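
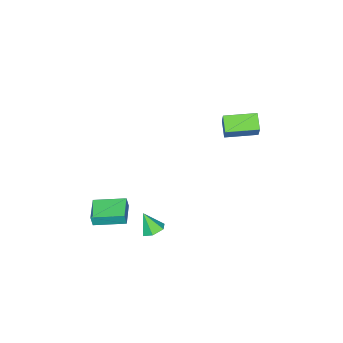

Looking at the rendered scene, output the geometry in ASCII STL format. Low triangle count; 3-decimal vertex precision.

solid 
facet normal -0.610 0.779 0.143
outer loop
vertex 2.732 -1.414 -2.117
vertex 4.046 -0.351 -2.298
vertex 2.582 -1.374 -2.973
endloop
endfacet
facet normal -0.773 -0.625 0.106
outer loop
vertex 3.894 -3.049 -3.282
vertex 2.732 -1.414 -2.117
vertex 2.582 -1.374 -2.973
endloop
endfacet
facet normal -0.611 0.779 0.144
outer loop
vertex 2.582 -1.374 -2.973
vertex 4.046 -0.351 -2.298
vertex 3.895 -0.311 -3.154
endloop
endfacet
facet normal -0.173 0.046 -0.984
outer loop
vertex 3.895 -0.311 -3.154
vertex 3.894 -3.049 -3.282
vertex 2.582 -1.374 -2.973
endloop
endfacet
facet normal 0.173 -0.046 0.984
outer loop
vertex 2.732 -1.414 -2.117
vertex 5.358 -2.026 -2.607
vertex 4.046 -0.351 -2.298
endloop
endfacet
facet normal -0.773 -0.626 0.107
outer loop
vertex 4.045 -3.089 -2.426
vertex 2.732 -1.414 -2.117
vertex 3.894 -3.049 -3.282
endloop
endfacet
facet normal 0.173 -0.046 0.984
outer loop
vertex 4.045 -3.089 -2.426
vertex 5.358 -2.026 -2.607
vertex 2.732 -1.414 -2.117
endloop
endfacet
facet normal 0.773 0.625 -0.107
outer loop
vertex 4.046 -0.351 -2.298
vertex 5.358 -2.026 -2.607
vertex 3.895 -0.311 -3.154
endloop
endfacet
facet normal -0.173 0.046 -0.984
outer loop
vertex 5.208 -1.986 -3.463
vertex 3.894 -3.049 -3.282
vertex 3.895 -0.311 -3.154
endloop
endfacet
facet normal 0.773 0.626 -0.106
outer loop
vertex 3.895 -0.311 -3.154
vertex 5.358 -2.026 -2.607
vertex 5.208 -1.986 -3.463
endloop
endfacet
facet normal 0.610 -0.779 -0.144
outer loop
vertex 5.208 -1.986 -3.463
vertex 4.045 -3.089 -2.426
vertex 3.894 -3.049 -3.282
endloop
endfacet
facet normal 0.611 -0.779 -0.143
outer loop
vertex 5.358 -2.026 -2.607
vertex 4.045 -3.089 -2.426
vertex 5.208 -1.986 -3.463
endloop
endfacet
facet normal -0.077 0.520 -0.851
outer loop
vertex 4.014 1.195 -3.342
vertex 3.252 1.393 -3.152
vertex 3.864 1.868 -2.917
endloop
endfacet
facet normal 0.921 -0.040 0.388
outer loop
vertex 4.014 1.195 -3.342
vertex 3.864 1.868 -2.917
vertex 3.368 0.607 -1.868
endloop
endfacet
facet normal -0.077 0.520 -0.851
outer loop
vertex 3.864 1.868 -2.917
vertex 3.252 1.393 -3.152
vertex 3.102 2.066 -2.727
endloop
endfacet
facet normal 0.332 0.523 0.785
outer loop
vertex 3.864 1.868 -2.917
vertex 3.102 2.066 -2.727
vertex 3.368 0.607 -1.868
endloop
endfacet
facet normal -0.078 0.520 -0.851
outer loop
vertex 3.102 2.066 -2.727
vertex 3.252 1.393 -3.152
vertex 2.49 1.59 -2.962
endloop
endfacet
facet normal -0.557 0.343 0.756
outer loop
vertex 3.102 2.066 -2.727
vertex 2.49 1.59 -2.962
vertex 3.368 0.607 -1.868
endloop
endfacet
facet normal -0.078 0.520 -0.851
outer loop
vertex 2.49 1.59 -2.962
vertex 3.252 1.393 -3.152
vertex 2.639 0.917 -3.387
endloop
endfacet
facet normal -0.856 -0.398 0.330
outer loop
vertex 2.49 1.59 -2.962
vertex 2.639 0.917 -3.387
vertex 3.368 0.607 -1.868
endloop
endfacet
facet normal -0.077 0.520 -0.851
outer loop
vertex 2.639 0.917 -3.387
vertex 3.252 1.393 -3.152
vertex 3.401 0.719 -3.577
endloop
endfacet
facet normal -0.267 -0.961 -0.068
outer loop
vertex 2.639 0.917 -3.387
vertex 3.401 0.719 -3.577
vertex 3.368 0.607 -1.868
endloop
endfacet
facet normal -0.077 0.520 -0.851
outer loop
vertex 3.401 0.719 -3.577
vertex 3.252 1.393 -3.152
vertex 4.014 1.195 -3.342
endloop
endfacet
facet normal 0.622 -0.782 -0.039
outer loop
vertex 3.401 0.719 -3.577
vertex 4.014 1.195 -3.342
vertex 3.368 0.607 -1.868
endloop
endfacet
facet normal -0.733 0.679 0.043
outer loop
vertex -4.447 3.142 4.428
vertex -3.761 3.928 3.703
vertex -5.142 2.478 3.05
endloop
endfacet
facet normal -0.540 -0.619 0.571
outer loop
vertex -3.559 1.012 2.957
vertex -4.447 3.142 4.428
vertex -5.142 2.478 3.05
endloop
endfacet
facet normal -0.733 0.679 0.043
outer loop
vertex -5.142 2.478 3.05
vertex -3.761 3.928 3.703
vertex -4.457 3.264 2.325
endloop
endfacet
facet normal -0.414 -0.395 -0.820
outer loop
vertex -4.457 3.264 2.325
vertex -3.559 1.012 2.957
vertex -5.142 2.478 3.05
endloop
endfacet
facet normal 0.414 0.395 0.820
outer loop
vertex -4.447 3.142 4.428
vertex -2.178 2.462 3.61
vertex -3.761 3.928 3.703
endloop
endfacet
facet normal -0.539 -0.619 0.571
outer loop
vertex -2.863 1.676 4.335
vertex -4.447 3.142 4.428
vertex -3.559 1.012 2.957
endloop
endfacet
facet normal 0.414 0.395 0.820
outer loop
vertex -2.863 1.676 4.335
vertex -2.178 2.462 3.61
vertex -4.447 3.142 4.428
endloop
endfacet
facet normal 0.540 0.619 -0.571
outer loop
vertex -3.761 3.928 3.703
vertex -2.178 2.462 3.61
vertex -4.457 3.264 2.325
endloop
endfacet
facet normal -0.414 -0.395 -0.820
outer loop
vertex -2.873 1.798 2.232
vertex -3.559 1.012 2.957
vertex -4.457 3.264 2.325
endloop
endfacet
facet normal 0.540 0.619 -0.570
outer loop
vertex -4.457 3.264 2.325
vertex -2.178 2.462 3.61
vertex -2.873 1.798 2.232
endloop
endfacet
facet normal 0.733 -0.679 -0.043
outer loop
vertex -2.873 1.798 2.232
vertex -2.863 1.676 4.335
vertex -3.559 1.012 2.957
endloop
endfacet
facet normal 0.733 -0.679 -0.043
outer loop
vertex -2.178 2.462 3.61
vertex -2.863 1.676 4.335
vertex -2.873 1.798 2.232
endloop
endfacet

endsolid


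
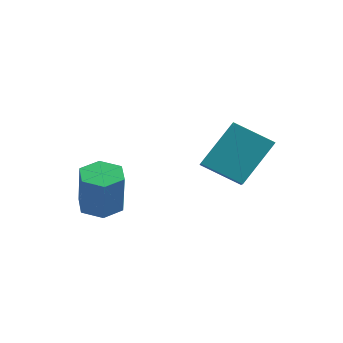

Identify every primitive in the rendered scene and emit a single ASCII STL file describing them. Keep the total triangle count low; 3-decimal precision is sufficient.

solid 
facet normal -0.232 0.200 -0.952
outer loop
vertex -3.35 -0.539 -4.772
vertex -4.126 -0.834 -4.645
vertex -3.959 -0.021 -4.515
endloop
endfacet
facet normal 0.648 0.761 0.002
outer loop
vertex -3.35 -0.539 -4.772
vertex -3.959 -0.021 -4.515
vertex -2.918 -0.911 -3.002
endloop
endfacet
facet normal 0.648 0.761 0.002
outer loop
vertex -2.918 -0.911 -3.002
vertex -3.959 -0.021 -4.515
vertex -3.527 -0.393 -2.744
endloop
endfacet
facet normal 0.232 -0.201 0.952
outer loop
vertex -2.918 -0.911 -3.002
vertex -3.527 -0.393 -2.744
vertex -3.694 -1.206 -2.875
endloop
endfacet
facet normal -0.232 0.200 -0.952
outer loop
vertex -3.959 -0.021 -4.515
vertex -4.126 -0.834 -4.645
vertex -4.735 -0.316 -4.388
endloop
endfacet
facet normal -0.304 0.915 0.266
outer loop
vertex -3.959 -0.021 -4.515
vertex -4.735 -0.316 -4.388
vertex -3.527 -0.393 -2.744
endloop
endfacet
facet normal -0.304 0.915 0.266
outer loop
vertex -3.527 -0.393 -2.744
vertex -4.735 -0.316 -4.388
vertex -4.303 -0.688 -2.617
endloop
endfacet
facet normal 0.232 -0.201 0.952
outer loop
vertex -3.527 -0.393 -2.744
vertex -4.303 -0.688 -2.617
vertex -3.694 -1.206 -2.875
endloop
endfacet
facet normal -0.232 0.200 -0.952
outer loop
vertex -4.735 -0.316 -4.388
vertex -4.126 -0.834 -4.645
vertex -4.902 -1.129 -4.518
endloop
endfacet
facet normal -0.952 0.153 0.264
outer loop
vertex -4.735 -0.316 -4.388
vertex -4.902 -1.129 -4.518
vertex -4.303 -0.688 -2.617
endloop
endfacet
facet normal -0.952 0.153 0.265
outer loop
vertex -4.303 -0.688 -2.617
vertex -4.902 -1.129 -4.518
vertex -4.47 -1.501 -2.748
endloop
endfacet
facet normal 0.232 -0.201 0.952
outer loop
vertex -4.303 -0.688 -2.617
vertex -4.47 -1.501 -2.748
vertex -3.694 -1.206 -2.875
endloop
endfacet
facet normal -0.232 0.201 -0.952
outer loop
vertex -4.902 -1.129 -4.518
vertex -4.126 -0.834 -4.645
vertex -4.293 -1.647 -4.776
endloop
endfacet
facet normal -0.648 -0.761 -0.002
outer loop
vertex -4.902 -1.129 -4.518
vertex -4.293 -1.647 -4.776
vertex -4.47 -1.501 -2.748
endloop
endfacet
facet normal -0.648 -0.761 -0.002
outer loop
vertex -4.47 -1.501 -2.748
vertex -4.293 -1.647 -4.776
vertex -3.861 -2.019 -3.005
endloop
endfacet
facet normal 0.232 -0.200 0.952
outer loop
vertex -4.47 -1.501 -2.748
vertex -3.861 -2.019 -3.005
vertex -3.694 -1.206 -2.875
endloop
endfacet
facet normal -0.232 0.201 -0.952
outer loop
vertex -4.293 -1.647 -4.776
vertex -4.126 -0.834 -4.645
vertex -3.517 -1.352 -4.903
endloop
endfacet
facet normal 0.304 -0.915 -0.266
outer loop
vertex -4.293 -1.647 -4.776
vertex -3.517 -1.352 -4.903
vertex -3.861 -2.019 -3.005
endloop
endfacet
facet normal 0.304 -0.915 -0.266
outer loop
vertex -3.861 -2.019 -3.005
vertex -3.517 -1.352 -4.903
vertex -3.085 -1.724 -3.132
endloop
endfacet
facet normal 0.232 -0.200 0.952
outer loop
vertex -3.861 -2.019 -3.005
vertex -3.085 -1.724 -3.132
vertex -3.694 -1.206 -2.875
endloop
endfacet
facet normal -0.232 0.201 -0.952
outer loop
vertex -3.517 -1.352 -4.903
vertex -4.126 -0.834 -4.645
vertex -3.35 -0.539 -4.772
endloop
endfacet
facet normal 0.952 -0.153 -0.264
outer loop
vertex -3.517 -1.352 -4.903
vertex -3.35 -0.539 -4.772
vertex -3.085 -1.724 -3.132
endloop
endfacet
facet normal 0.952 -0.153 -0.265
outer loop
vertex -3.085 -1.724 -3.132
vertex -3.35 -0.539 -4.772
vertex -2.918 -0.911 -3.002
endloop
endfacet
facet normal 0.232 -0.200 0.952
outer loop
vertex -3.085 -1.724 -3.132
vertex -2.918 -0.911 -3.002
vertex -3.694 -1.206 -2.875
endloop
endfacet
facet normal -0.792 -0.383 0.475
outer loop
vertex -0.483 1.894 -0.521
vertex -1.312 2.831 -1.149
vertex -0.791 0.55 -2.118
endloop
endfacet
facet normal 0.592 -0.669 0.449
outer loop
vertex 0.532 1.189 -2.911
vertex -0.483 1.894 -0.521
vertex -0.791 0.55 -2.118
endloop
endfacet
facet normal -0.792 -0.383 0.475
outer loop
vertex -0.791 0.55 -2.118
vertex -1.312 2.831 -1.149
vertex -1.62 1.487 -2.746
endloop
endfacet
facet normal -0.146 -0.637 -0.757
outer loop
vertex -1.62 1.487 -2.746
vertex 0.532 1.189 -2.911
vertex -0.791 0.55 -2.118
endloop
endfacet
facet normal 0.146 0.637 0.757
outer loop
vertex -0.483 1.894 -0.521
vertex 0.011 3.47 -1.942
vertex -1.312 2.831 -1.149
endloop
endfacet
facet normal 0.592 -0.669 0.449
outer loop
vertex 0.84 2.533 -1.314
vertex -0.483 1.894 -0.521
vertex 0.532 1.189 -2.911
endloop
endfacet
facet normal 0.146 0.637 0.757
outer loop
vertex 0.84 2.533 -1.314
vertex 0.011 3.47 -1.942
vertex -0.483 1.894 -0.521
endloop
endfacet
facet normal -0.592 0.669 -0.449
outer loop
vertex -1.312 2.831 -1.149
vertex 0.011 3.47 -1.942
vertex -1.62 1.487 -2.746
endloop
endfacet
facet normal -0.146 -0.637 -0.757
outer loop
vertex -0.297 2.126 -3.539
vertex 0.532 1.189 -2.911
vertex -1.62 1.487 -2.746
endloop
endfacet
facet normal -0.592 0.669 -0.449
outer loop
vertex -1.62 1.487 -2.746
vertex 0.011 3.47 -1.942
vertex -0.297 2.126 -3.539
endloop
endfacet
facet normal 0.792 0.383 -0.475
outer loop
vertex -0.297 2.126 -3.539
vertex 0.84 2.533 -1.314
vertex 0.532 1.189 -2.911
endloop
endfacet
facet normal 0.792 0.383 -0.475
outer loop
vertex 0.011 3.47 -1.942
vertex 0.84 2.533 -1.314
vertex -0.297 2.126 -3.539
endloop
endfacet

endsolid


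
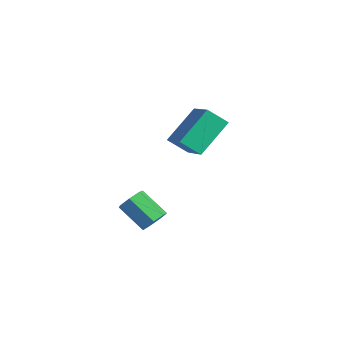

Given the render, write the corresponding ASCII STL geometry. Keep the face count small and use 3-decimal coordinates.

solid 
facet normal -0.850 0.247 -0.465
outer loop
vertex -2.248 0.363 1.685
vertex -1.639 1.071 0.947
vertex -1.984 -1.266 0.339
endloop
endfacet
facet normal -0.512 -0.595 0.620
outer loop
vertex -0.241 -1.771 1.293
vertex -2.248 0.363 1.685
vertex -1.984 -1.266 0.339
endloop
endfacet
facet normal -0.850 0.247 -0.465
outer loop
vertex -1.984 -1.266 0.339
vertex -1.639 1.071 0.947
vertex -1.375 -0.559 -0.399
endloop
endfacet
facet normal 0.124 -0.766 -0.631
outer loop
vertex -1.375 -0.559 -0.399
vertex -0.241 -1.771 1.293
vertex -1.984 -1.266 0.339
endloop
endfacet
facet normal -0.124 0.765 0.632
outer loop
vertex -2.248 0.363 1.685
vertex 0.104 0.566 1.901
vertex -1.639 1.071 0.947
endloop
endfacet
facet normal -0.511 -0.595 0.620
outer loop
vertex -0.505 -0.141 2.639
vertex -2.248 0.363 1.685
vertex -0.241 -1.771 1.293
endloop
endfacet
facet normal -0.124 0.766 0.631
outer loop
vertex -0.505 -0.141 2.639
vertex 0.104 0.566 1.901
vertex -2.248 0.363 1.685
endloop
endfacet
facet normal 0.512 0.595 -0.620
outer loop
vertex -1.639 1.071 0.947
vertex 0.104 0.566 1.901
vertex -1.375 -0.559 -0.399
endloop
endfacet
facet normal 0.124 -0.765 -0.632
outer loop
vertex 0.368 -1.063 0.555
vertex -0.241 -1.771 1.293
vertex -1.375 -0.559 -0.399
endloop
endfacet
facet normal 0.511 0.595 -0.620
outer loop
vertex -1.375 -0.559 -0.399
vertex 0.104 0.566 1.901
vertex 0.368 -1.063 0.555
endloop
endfacet
facet normal 0.850 -0.246 0.465
outer loop
vertex 0.368 -1.063 0.555
vertex -0.505 -0.141 2.639
vertex -0.241 -1.771 1.293
endloop
endfacet
facet normal 0.850 -0.247 0.465
outer loop
vertex 0.104 0.566 1.901
vertex -0.505 -0.141 2.639
vertex 0.368 -1.063 0.555
endloop
endfacet
facet normal 0.756 0.281 -0.591
outer loop
vertex -0.794 -2.776 -3.797
vertex -1.256 -2.418 -4.217
vertex -0.895 -2.179 -3.642
endloop
endfacet
facet normal 0.634 -0.092 0.768
outer loop
vertex -0.794 -2.776 -3.797
vertex -0.895 -2.179 -3.642
vertex -2.042 -3.241 -2.822
endloop
endfacet
facet normal 0.634 -0.092 0.768
outer loop
vertex -2.042 -3.241 -2.822
vertex -0.895 -2.179 -3.642
vertex -2.143 -2.644 -2.667
endloop
endfacet
facet normal -0.757 -0.281 0.590
outer loop
vertex -2.042 -3.241 -2.822
vertex -2.143 -2.644 -2.667
vertex -2.504 -2.882 -3.243
endloop
endfacet
facet normal 0.756 0.282 -0.591
outer loop
vertex -0.895 -2.179 -3.642
vertex -1.256 -2.418 -4.217
vertex -1.268 -1.762 -3.92
endloop
endfacet
facet normal 0.269 0.689 0.673
outer loop
vertex -0.895 -2.179 -3.642
vertex -1.268 -1.762 -3.92
vertex -2.143 -2.644 -2.667
endloop
endfacet
facet normal 0.269 0.689 0.673
outer loop
vertex -2.143 -2.644 -2.667
vertex -1.268 -1.762 -3.92
vertex -2.515 -2.227 -2.945
endloop
endfacet
facet normal -0.757 -0.281 0.590
outer loop
vertex -2.143 -2.644 -2.667
vertex -2.515 -2.227 -2.945
vertex -2.504 -2.882 -3.243
endloop
endfacet
facet normal 0.756 0.281 -0.591
outer loop
vertex -1.268 -1.762 -3.92
vertex -1.256 -2.418 -4.217
vertex -1.632 -1.838 -4.422
endloop
endfacet
facet normal -0.298 0.952 0.072
outer loop
vertex -1.268 -1.762 -3.92
vertex -1.632 -1.838 -4.422
vertex -2.515 -2.227 -2.945
endloop
endfacet
facet normal -0.298 0.952 0.072
outer loop
vertex -2.515 -2.227 -2.945
vertex -1.632 -1.838 -4.422
vertex -2.879 -2.303 -3.447
endloop
endfacet
facet normal -0.756 -0.282 0.591
outer loop
vertex -2.515 -2.227 -2.945
vertex -2.879 -2.303 -3.447
vertex -2.504 -2.882 -3.243
endloop
endfacet
facet normal 0.756 0.281 -0.591
outer loop
vertex -1.632 -1.838 -4.422
vertex -1.256 -2.418 -4.217
vertex -1.713 -2.351 -4.77
endloop
endfacet
facet normal -0.642 0.497 -0.584
outer loop
vertex -1.632 -1.838 -4.422
vertex -1.713 -2.351 -4.77
vertex -2.879 -2.303 -3.447
endloop
endfacet
facet normal -0.642 0.497 -0.584
outer loop
vertex -2.879 -2.303 -3.447
vertex -1.713 -2.351 -4.77
vertex -2.96 -2.816 -3.795
endloop
endfacet
facet normal -0.756 -0.281 0.591
outer loop
vertex -2.879 -2.303 -3.447
vertex -2.96 -2.816 -3.795
vertex -2.504 -2.882 -3.243
endloop
endfacet
facet normal 0.756 0.282 -0.591
outer loop
vertex -1.713 -2.351 -4.77
vertex -1.256 -2.418 -4.217
vertex -1.45 -2.914 -4.702
endloop
endfacet
facet normal -0.502 -0.331 -0.799
outer loop
vertex -1.713 -2.351 -4.77
vertex -1.45 -2.914 -4.702
vertex -2.96 -2.816 -3.795
endloop
endfacet
facet normal -0.502 -0.331 -0.799
outer loop
vertex -2.96 -2.816 -3.795
vertex -1.45 -2.914 -4.702
vertex -2.698 -3.378 -3.727
endloop
endfacet
facet normal -0.756 -0.281 0.591
outer loop
vertex -2.96 -2.816 -3.795
vertex -2.698 -3.378 -3.727
vertex -2.504 -2.882 -3.243
endloop
endfacet
facet normal 0.756 0.282 -0.591
outer loop
vertex -1.45 -2.914 -4.702
vertex -1.256 -2.418 -4.217
vertex -1.041 -3.103 -4.269
endloop
endfacet
facet normal 0.016 -0.911 -0.413
outer loop
vertex -1.45 -2.914 -4.702
vertex -1.041 -3.103 -4.269
vertex -2.698 -3.378 -3.727
endloop
endfacet
facet normal 0.016 -0.910 -0.414
outer loop
vertex -2.698 -3.378 -3.727
vertex -1.041 -3.103 -4.269
vertex -2.289 -3.568 -3.294
endloop
endfacet
facet normal -0.756 -0.281 0.591
outer loop
vertex -2.698 -3.378 -3.727
vertex -2.289 -3.568 -3.294
vertex -2.504 -2.882 -3.243
endloop
endfacet
facet normal 0.756 0.282 -0.591
outer loop
vertex -1.041 -3.103 -4.269
vertex -1.256 -2.418 -4.217
vertex -0.794 -2.776 -3.797
endloop
endfacet
facet normal 0.522 -0.804 0.284
outer loop
vertex -1.041 -3.103 -4.269
vertex -0.794 -2.776 -3.797
vertex -2.289 -3.568 -3.294
endloop
endfacet
facet normal 0.522 -0.804 0.284
outer loop
vertex -2.289 -3.568 -3.294
vertex -0.794 -2.776 -3.797
vertex -2.042 -3.241 -2.822
endloop
endfacet
facet normal -0.756 -0.281 0.591
outer loop
vertex -2.289 -3.568 -3.294
vertex -2.042 -3.241 -2.822
vertex -2.504 -2.882 -3.243
endloop
endfacet

endsolid


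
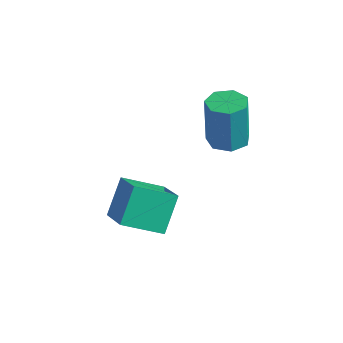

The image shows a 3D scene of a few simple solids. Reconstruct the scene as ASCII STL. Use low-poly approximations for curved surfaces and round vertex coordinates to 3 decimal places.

solid 
facet normal -0.635 -0.639 0.435
outer loop
vertex 0.289 -3.424 -0.104
vertex 0.017 -2.361 1.06
vertex -0.849 -2.839 -0.905
endloop
endfacet
facet normal 0.171 -0.664 -0.728
outer loop
vertex 0.223 -1.759 -1.64
vertex 0.289 -3.424 -0.104
vertex -0.849 -2.839 -0.905
endloop
endfacet
facet normal -0.634 -0.639 0.435
outer loop
vertex -0.849 -2.839 -0.905
vertex 0.017 -2.361 1.06
vertex -1.122 -1.776 0.259
endloop
endfacet
facet normal -0.754 0.387 -0.531
outer loop
vertex -1.122 -1.776 0.259
vertex 0.223 -1.759 -1.64
vertex -0.849 -2.839 -0.905
endloop
endfacet
facet normal 0.754 -0.388 0.530
outer loop
vertex 0.289 -3.424 -0.104
vertex 1.089 -1.281 0.325
vertex 0.017 -2.361 1.06
endloop
endfacet
facet normal 0.170 -0.664 -0.728
outer loop
vertex 1.362 -2.344 -0.839
vertex 0.289 -3.424 -0.104
vertex 0.223 -1.759 -1.64
endloop
endfacet
facet normal 0.754 -0.388 0.531
outer loop
vertex 1.362 -2.344 -0.839
vertex 1.089 -1.281 0.325
vertex 0.289 -3.424 -0.104
endloop
endfacet
facet normal -0.170 0.664 0.728
outer loop
vertex 0.017 -2.361 1.06
vertex 1.089 -1.281 0.325
vertex -1.122 -1.776 0.259
endloop
endfacet
facet normal -0.754 0.388 -0.530
outer loop
vertex -0.049 -0.696 -0.476
vertex 0.223 -1.759 -1.64
vertex -1.122 -1.776 0.259
endloop
endfacet
facet normal -0.170 0.665 0.728
outer loop
vertex -1.122 -1.776 0.259
vertex 1.089 -1.281 0.325
vertex -0.049 -0.696 -0.476
endloop
endfacet
facet normal 0.634 0.639 -0.435
outer loop
vertex -0.049 -0.696 -0.476
vertex 1.362 -2.344 -0.839
vertex 0.223 -1.759 -1.64
endloop
endfacet
facet normal 0.635 0.639 -0.435
outer loop
vertex 1.089 -1.281 0.325
vertex 1.362 -2.344 -0.839
vertex -0.049 -0.696 -0.476
endloop
endfacet
facet normal 0.108 -0.073 -0.991
outer loop
vertex 1.579 1.003 1.395
vertex 1.006 1.538 1.293
vertex 1.783 1.657 1.369
endloop
endfacet
facet normal 0.949 -0.291 0.124
outer loop
vertex 1.579 1.003 1.395
vertex 1.783 1.657 1.369
vertex 1.367 1.147 3.348
endloop
endfacet
facet normal 0.949 -0.291 0.124
outer loop
vertex 1.367 1.147 3.348
vertex 1.783 1.657 1.369
vertex 1.571 1.801 3.322
endloop
endfacet
facet normal -0.107 0.073 0.992
outer loop
vertex 1.367 1.147 3.348
vertex 1.571 1.801 3.322
vertex 0.794 1.682 3.247
endloop
endfacet
facet normal 0.108 -0.073 -0.991
outer loop
vertex 1.783 1.657 1.369
vertex 1.006 1.538 1.293
vertex 1.403 2.221 1.286
endloop
endfacet
facet normal 0.825 0.563 0.048
outer loop
vertex 1.783 1.657 1.369
vertex 1.403 2.221 1.286
vertex 1.571 1.801 3.322
endloop
endfacet
facet normal 0.825 0.563 0.048
outer loop
vertex 1.571 1.801 3.322
vertex 1.403 2.221 1.286
vertex 1.191 2.365 3.239
endloop
endfacet
facet normal -0.107 0.074 0.992
outer loop
vertex 1.571 1.801 3.322
vertex 1.191 2.365 3.239
vertex 0.794 1.682 3.247
endloop
endfacet
facet normal 0.107 -0.072 -0.992
outer loop
vertex 1.403 2.221 1.286
vertex 1.006 1.538 1.293
vertex 0.723 2.271 1.209
endloop
endfacet
facet normal 0.080 0.995 -0.065
outer loop
vertex 1.403 2.221 1.286
vertex 0.723 2.271 1.209
vertex 1.191 2.365 3.239
endloop
endfacet
facet normal 0.080 0.995 -0.065
outer loop
vertex 1.191 2.365 3.239
vertex 0.723 2.271 1.209
vertex 0.511 2.415 3.162
endloop
endfacet
facet normal -0.107 0.074 0.992
outer loop
vertex 1.191 2.365 3.239
vertex 0.511 2.415 3.162
vertex 0.794 1.682 3.247
endloop
endfacet
facet normal 0.108 -0.072 -0.992
outer loop
vertex 0.723 2.271 1.209
vertex 1.006 1.538 1.293
vertex 0.257 1.768 1.195
endloop
endfacet
facet normal -0.726 0.676 -0.129
outer loop
vertex 0.723 2.271 1.209
vertex 0.257 1.768 1.195
vertex 0.511 2.415 3.162
endloop
endfacet
facet normal -0.725 0.677 -0.129
outer loop
vertex 0.511 2.415 3.162
vertex 0.257 1.768 1.195
vertex 0.045 1.913 3.148
endloop
endfacet
facet normal -0.109 0.073 0.991
outer loop
vertex 0.511 2.415 3.162
vertex 0.045 1.913 3.148
vertex 0.794 1.682 3.247
endloop
endfacet
facet normal 0.107 -0.073 -0.992
outer loop
vertex 0.257 1.768 1.195
vertex 1.006 1.538 1.293
vertex 0.355 1.093 1.255
endloop
endfacet
facet normal -0.984 -0.151 -0.096
outer loop
vertex 0.257 1.768 1.195
vertex 0.355 1.093 1.255
vertex 0.045 1.913 3.148
endloop
endfacet
facet normal -0.984 -0.151 -0.096
outer loop
vertex 0.045 1.913 3.148
vertex 0.355 1.093 1.255
vertex 0.143 1.237 3.209
endloop
endfacet
facet normal -0.108 0.074 0.991
outer loop
vertex 0.045 1.913 3.148
vertex 0.143 1.237 3.209
vertex 0.794 1.682 3.247
endloop
endfacet
facet normal 0.108 -0.073 -0.991
outer loop
vertex 0.355 1.093 1.255
vertex 1.006 1.538 1.293
vertex 0.943 0.752 1.344
endloop
endfacet
facet normal -0.503 -0.864 0.009
outer loop
vertex 0.355 1.093 1.255
vertex 0.943 0.752 1.344
vertex 0.143 1.237 3.209
endloop
endfacet
facet normal -0.503 -0.864 0.009
outer loop
vertex 0.143 1.237 3.209
vertex 0.943 0.752 1.344
vertex 0.731 0.896 3.298
endloop
endfacet
facet normal -0.108 0.073 0.991
outer loop
vertex 0.143 1.237 3.209
vertex 0.731 0.896 3.298
vertex 0.794 1.682 3.247
endloop
endfacet
facet normal 0.108 -0.073 -0.991
outer loop
vertex 0.943 0.752 1.344
vertex 1.006 1.538 1.293
vertex 1.579 1.003 1.395
endloop
endfacet
facet normal 0.358 -0.928 0.107
outer loop
vertex 0.943 0.752 1.344
vertex 1.579 1.003 1.395
vertex 0.731 0.896 3.298
endloop
endfacet
facet normal 0.358 -0.928 0.107
outer loop
vertex 0.731 0.896 3.298
vertex 1.579 1.003 1.395
vertex 1.367 1.147 3.348
endloop
endfacet
facet normal -0.107 0.073 0.992
outer loop
vertex 0.731 0.896 3.298
vertex 1.367 1.147 3.348
vertex 0.794 1.682 3.247
endloop
endfacet

endsolid


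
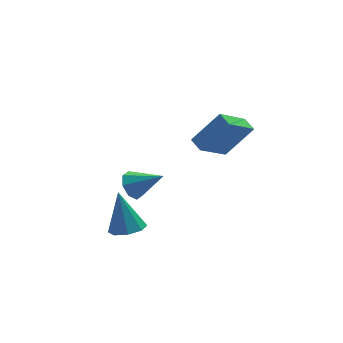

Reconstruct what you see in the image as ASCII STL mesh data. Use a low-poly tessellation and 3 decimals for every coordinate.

solid 
facet normal 0.051 -0.421 -0.906
outer loop
vertex -2.034 -4.625 -2.215
vertex -2.895 -4.408 -2.364
vertex -2.103 -4.005 -2.507
endloop
endfacet
facet normal 0.907 0.258 0.334
outer loop
vertex -2.034 -4.625 -2.215
vertex -2.103 -4.005 -2.507
vertex -3.005 -3.512 -0.436
endloop
endfacet
facet normal 0.051 -0.422 -0.905
outer loop
vertex -2.103 -4.005 -2.507
vertex -2.895 -4.408 -2.364
vertex -2.636 -3.621 -2.716
endloop
endfacet
facet normal 0.570 0.820 0.053
outer loop
vertex -2.103 -4.005 -2.507
vertex -2.636 -3.621 -2.716
vertex -3.005 -3.512 -0.436
endloop
endfacet
facet normal 0.052 -0.422 -0.905
outer loop
vertex -2.636 -3.621 -2.716
vertex -2.895 -4.408 -2.364
vertex -3.321 -3.699 -2.719
endloop
endfacet
facet normal -0.113 0.991 -0.066
outer loop
vertex -2.636 -3.621 -2.716
vertex -3.321 -3.699 -2.719
vertex -3.005 -3.512 -0.436
endloop
endfacet
facet normal 0.052 -0.422 -0.905
outer loop
vertex -3.321 -3.699 -2.719
vertex -2.895 -4.408 -2.364
vertex -3.756 -4.192 -2.514
endloop
endfacet
facet normal -0.739 0.672 0.047
outer loop
vertex -3.321 -3.699 -2.719
vertex -3.756 -4.192 -2.514
vertex -3.005 -3.512 -0.436
endloop
endfacet
facet normal 0.052 -0.421 -0.906
outer loop
vertex -3.756 -4.192 -2.514
vertex -2.895 -4.408 -2.364
vertex -3.687 -4.812 -2.222
endloop
endfacet
facet normal -0.944 0.048 0.326
outer loop
vertex -3.756 -4.192 -2.514
vertex -3.687 -4.812 -2.222
vertex -3.005 -3.512 -0.436
endloop
endfacet
facet normal 0.052 -0.421 -0.906
outer loop
vertex -3.687 -4.812 -2.222
vertex -2.895 -4.408 -2.364
vertex -3.154 -5.196 -2.013
endloop
endfacet
facet normal -0.608 -0.514 0.606
outer loop
vertex -3.687 -4.812 -2.222
vertex -3.154 -5.196 -2.013
vertex -3.005 -3.512 -0.436
endloop
endfacet
facet normal 0.052 -0.421 -0.906
outer loop
vertex -3.154 -5.196 -2.013
vertex -2.895 -4.408 -2.364
vertex -2.469 -5.118 -2.01
endloop
endfacet
facet normal 0.075 -0.685 0.725
outer loop
vertex -3.154 -5.196 -2.013
vertex -2.469 -5.118 -2.01
vertex -3.005 -3.512 -0.436
endloop
endfacet
facet normal 0.051 -0.421 -0.906
outer loop
vertex -2.469 -5.118 -2.01
vertex -2.895 -4.408 -2.364
vertex -2.034 -4.625 -2.215
endloop
endfacet
facet normal 0.702 -0.365 0.612
outer loop
vertex -2.469 -5.118 -2.01
vertex -2.034 -4.625 -2.215
vertex -3.005 -3.512 -0.436
endloop
endfacet
facet normal -0.666 0.482 -0.569
outer loop
vertex -0.985 -1.146 -3.279
vertex -1.397 -0.912 -2.598
vertex -0.779 -0.59 -3.049
endloop
endfacet
facet normal 0.878 -0.135 -0.460
outer loop
vertex -0.985 -1.146 -3.279
vertex -0.779 -0.59 -3.049
vertex -0.183 -1.788 -1.562
endloop
endfacet
facet normal -0.666 0.481 -0.569
outer loop
vertex -0.779 -0.59 -3.049
vertex -1.397 -0.912 -2.598
vertex -0.936 -0.223 -2.555
endloop
endfacet
facet normal 0.907 0.421 -0.024
outer loop
vertex -0.779 -0.59 -3.049
vertex -0.936 -0.223 -2.555
vertex -0.183 -1.788 -1.562
endloop
endfacet
facet normal -0.667 0.482 -0.569
outer loop
vertex -0.936 -0.223 -2.555
vertex -1.397 -0.912 -2.598
vertex -1.362 -0.259 -2.086
endloop
endfacet
facet normal 0.557 0.619 0.553
outer loop
vertex -0.936 -0.223 -2.555
vertex -1.362 -0.259 -2.086
vertex -0.183 -1.788 -1.562
endloop
endfacet
facet normal -0.667 0.481 -0.568
outer loop
vertex -1.362 -0.259 -2.086
vertex -1.397 -0.912 -2.598
vertex -1.809 -0.678 -1.916
endloop
endfacet
facet normal 0.032 0.346 0.938
outer loop
vertex -1.362 -0.259 -2.086
vertex -1.809 -0.678 -1.916
vertex -0.183 -1.788 -1.562
endloop
endfacet
facet normal -0.667 0.482 -0.568
outer loop
vertex -1.809 -0.678 -1.916
vertex -1.397 -0.912 -2.598
vertex -2.014 -1.233 -2.146
endloop
endfacet
facet normal -0.360 -0.240 0.901
outer loop
vertex -1.809 -0.678 -1.916
vertex -2.014 -1.233 -2.146
vertex -0.183 -1.788 -1.562
endloop
endfacet
facet normal -0.667 0.481 -0.569
outer loop
vertex -2.014 -1.233 -2.146
vertex -1.397 -0.912 -2.598
vertex -1.858 -1.601 -2.64
endloop
endfacet
facet normal -0.390 -0.793 0.468
outer loop
vertex -2.014 -1.233 -2.146
vertex -1.858 -1.601 -2.64
vertex -0.183 -1.788 -1.562
endloop
endfacet
facet normal -0.667 0.481 -0.569
outer loop
vertex -1.858 -1.601 -2.64
vertex -1.397 -0.912 -2.598
vertex -1.431 -1.564 -3.109
endloop
endfacet
facet normal -0.038 -0.993 -0.113
outer loop
vertex -1.858 -1.601 -2.64
vertex -1.431 -1.564 -3.109
vertex -0.183 -1.788 -1.562
endloop
endfacet
facet normal -0.667 0.481 -0.569
outer loop
vertex -1.431 -1.564 -3.109
vertex -1.397 -0.912 -2.598
vertex -0.985 -1.146 -3.279
endloop
endfacet
facet normal 0.486 -0.720 -0.496
outer loop
vertex -1.431 -1.564 -3.109
vertex -0.985 -1.146 -3.279
vertex -0.183 -1.788 -1.562
endloop
endfacet
facet normal -0.732 -0.296 0.613
outer loop
vertex 2.441 -3.334 2.633
vertex 2.294 -2.571 2.826
vertex 1.09 -3.202 1.083
endloop
endfacet
facet normal 0.184 -0.953 -0.241
outer loop
vertex 2.606 -2.589 -0.186
vertex 2.441 -3.334 2.633
vertex 1.09 -3.202 1.083
endloop
endfacet
facet normal -0.732 -0.296 0.613
outer loop
vertex 1.09 -3.202 1.083
vertex 2.294 -2.571 2.826
vertex 0.943 -2.439 1.276
endloop
endfacet
facet normal -0.656 0.064 -0.752
outer loop
vertex 0.943 -2.439 1.276
vertex 2.606 -2.589 -0.186
vertex 1.09 -3.202 1.083
endloop
endfacet
facet normal 0.656 -0.064 0.752
outer loop
vertex 2.441 -3.334 2.633
vertex 3.81 -1.958 1.557
vertex 2.294 -2.571 2.826
endloop
endfacet
facet normal 0.184 -0.953 -0.241
outer loop
vertex 3.957 -2.721 1.364
vertex 2.441 -3.334 2.633
vertex 2.606 -2.589 -0.186
endloop
endfacet
facet normal 0.656 -0.064 0.752
outer loop
vertex 3.957 -2.721 1.364
vertex 3.81 -1.958 1.557
vertex 2.441 -3.334 2.633
endloop
endfacet
facet normal -0.184 0.953 0.241
outer loop
vertex 2.294 -2.571 2.826
vertex 3.81 -1.958 1.557
vertex 0.943 -2.439 1.276
endloop
endfacet
facet normal -0.656 0.064 -0.752
outer loop
vertex 2.459 -1.826 0.007
vertex 2.606 -2.589 -0.186
vertex 0.943 -2.439 1.276
endloop
endfacet
facet normal -0.184 0.953 0.241
outer loop
vertex 0.943 -2.439 1.276
vertex 3.81 -1.958 1.557
vertex 2.459 -1.826 0.007
endloop
endfacet
facet normal 0.732 0.296 -0.613
outer loop
vertex 2.459 -1.826 0.007
vertex 3.957 -2.721 1.364
vertex 2.606 -2.589 -0.186
endloop
endfacet
facet normal 0.732 0.296 -0.613
outer loop
vertex 3.81 -1.958 1.557
vertex 3.957 -2.721 1.364
vertex 2.459 -1.826 0.007
endloop
endfacet

endsolid


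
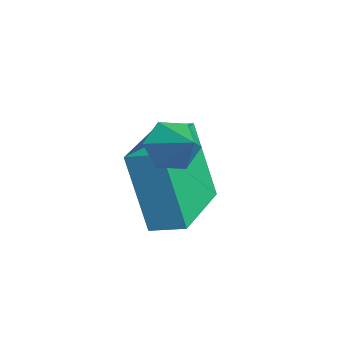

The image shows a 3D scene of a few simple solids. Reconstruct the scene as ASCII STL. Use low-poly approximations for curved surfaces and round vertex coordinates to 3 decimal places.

solid 
facet normal -0.511 -0.814 -0.276
outer loop
vertex 2.692 -3.177 -1.532
vertex 1.061 -2.101 -1.683
vertex 3.14 -2.778 -3.535
endloop
endfacet
facet normal 0.832 -0.549 0.077
outer loop
vertex 3.579 -2.079 -3.297
vertex 2.692 -3.177 -1.532
vertex 3.14 -2.778 -3.535
endloop
endfacet
facet normal -0.511 -0.814 -0.276
outer loop
vertex 3.14 -2.778 -3.535
vertex 1.061 -2.101 -1.683
vertex 1.508 -1.703 -3.685
endloop
endfacet
facet normal 0.214 0.192 -0.958
outer loop
vertex 1.508 -1.703 -3.685
vertex 3.579 -2.079 -3.297
vertex 3.14 -2.778 -3.535
endloop
endfacet
facet normal -0.215 -0.191 0.958
outer loop
vertex 2.692 -3.177 -1.532
vertex 1.5 -1.402 -1.445
vertex 1.061 -2.101 -1.683
endloop
endfacet
facet normal 0.832 -0.549 0.077
outer loop
vertex 3.132 -2.477 -1.295
vertex 2.692 -3.177 -1.532
vertex 3.579 -2.079 -3.297
endloop
endfacet
facet normal -0.213 -0.190 0.958
outer loop
vertex 3.132 -2.477 -1.295
vertex 1.5 -1.402 -1.445
vertex 2.692 -3.177 -1.532
endloop
endfacet
facet normal -0.832 0.549 -0.077
outer loop
vertex 1.061 -2.101 -1.683
vertex 1.5 -1.402 -1.445
vertex 1.508 -1.703 -3.685
endloop
endfacet
facet normal 0.214 0.190 -0.958
outer loop
vertex 1.948 -1.003 -3.448
vertex 3.579 -2.079 -3.297
vertex 1.508 -1.703 -3.685
endloop
endfacet
facet normal -0.832 0.549 -0.077
outer loop
vertex 1.508 -1.703 -3.685
vertex 1.5 -1.402 -1.445
vertex 1.948 -1.003 -3.448
endloop
endfacet
facet normal 0.511 0.814 0.276
outer loop
vertex 1.948 -1.003 -3.448
vertex 3.132 -2.477 -1.295
vertex 3.579 -2.079 -3.297
endloop
endfacet
facet normal 0.511 0.814 0.276
outer loop
vertex 1.5 -1.402 -1.445
vertex 3.132 -2.477 -1.295
vertex 1.948 -1.003 -3.448
endloop
endfacet
facet normal -0.819 -0.240 -0.520
outer loop
vertex 3.923 -2.783 -1.149
vertex 3.571 -2.38 -0.781
vertex 3.852 -2.162 -1.324
endloop
endfacet
facet normal 0.893 -0.025 -0.450
outer loop
vertex 3.923 -2.783 -1.149
vertex 3.852 -2.162 -1.324
vertex 4.389 -2.14 -0.259
endloop
endfacet
facet normal -0.819 -0.240 -0.520
outer loop
vertex 3.852 -2.162 -1.324
vertex 3.571 -2.38 -0.781
vertex 3.5 -1.758 -0.956
endloop
endfacet
facet normal 0.566 0.767 -0.301
outer loop
vertex 3.852 -2.162 -1.324
vertex 3.5 -1.758 -0.956
vertex 4.389 -2.14 -0.259
endloop
endfacet
facet normal -0.818 -0.240 -0.522
outer loop
vertex 3.5 -1.758 -0.956
vertex 3.571 -2.38 -0.781
vertex 3.218 -1.977 -0.413
endloop
endfacet
facet normal 0.073 0.911 0.406
outer loop
vertex 3.5 -1.758 -0.956
vertex 3.218 -1.977 -0.413
vertex 4.389 -2.14 -0.259
endloop
endfacet
facet normal -0.819 -0.241 -0.521
outer loop
vertex 3.218 -1.977 -0.413
vertex 3.571 -2.38 -0.781
vertex 3.289 -2.599 -0.237
endloop
endfacet
facet normal -0.090 0.262 0.961
outer loop
vertex 3.218 -1.977 -0.413
vertex 3.289 -2.599 -0.237
vertex 4.389 -2.14 -0.259
endloop
endfacet
facet normal -0.819 -0.241 -0.521
outer loop
vertex 3.289 -2.599 -0.237
vertex 3.571 -2.38 -0.781
vertex 3.642 -3.002 -0.605
endloop
endfacet
facet normal 0.238 -0.533 0.812
outer loop
vertex 3.289 -2.599 -0.237
vertex 3.642 -3.002 -0.605
vertex 4.389 -2.14 -0.259
endloop
endfacet
facet normal -0.819 -0.241 -0.520
outer loop
vertex 3.642 -3.002 -0.605
vertex 3.571 -2.38 -0.781
vertex 3.923 -2.783 -1.149
endloop
endfacet
facet normal 0.730 -0.675 0.105
outer loop
vertex 3.642 -3.002 -0.605
vertex 3.923 -2.783 -1.149
vertex 4.389 -2.14 -0.259
endloop
endfacet

endsolid


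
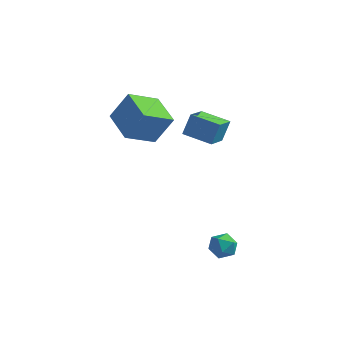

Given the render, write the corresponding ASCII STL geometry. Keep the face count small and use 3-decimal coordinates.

solid 
facet normal -0.440 0.191 0.877
outer loop
vertex 3.154 -1.977 -3.321
vertex 2.461 -2.287 -3.601
vertex 2.997 -2.765 -3.228
endloop
endfacet
facet normal 0.256 0.063 0.965
outer loop
vertex 3.154 -1.977 -3.321
vertex 2.997 -2.765 -3.228
vertex 3.74 -2.523 -3.441
endloop
endfacet
facet normal 0.618 0.538 0.573
outer loop
vertex 3.154 -1.977 -3.321
vertex 3.74 -2.523 -3.441
vertex 3.662 -1.895 -3.946
endloop
endfacet
facet normal 0.146 0.958 0.245
outer loop
vertex 3.154 -1.977 -3.321
vertex 3.662 -1.895 -3.946
vertex 2.872 -1.749 -4.045
endloop
endfacet
facet normal -0.508 0.745 0.432
outer loop
vertex 3.154 -1.977 -3.321
vertex 2.872 -1.749 -4.045
vertex 2.461 -2.287 -3.601
endloop
endfacet
facet normal 0.394 -0.588 0.707
outer loop
vertex 3.74 -2.523 -3.441
vertex 2.997 -2.765 -3.228
vertex 3.408 -3.171 -3.795
endloop
endfacet
facet normal -0.732 -0.380 0.565
outer loop
vertex 2.997 -2.765 -3.228
vertex 2.461 -2.287 -3.601
vertex 2.618 -3.025 -3.894
endloop
endfacet
facet normal -0.842 0.516 -0.155
outer loop
vertex 2.461 -2.287 -3.601
vertex 2.872 -1.749 -4.045
vertex 2.54 -2.397 -4.399
endloop
endfacet
facet normal 0.217 0.861 -0.460
outer loop
vertex 2.872 -1.749 -4.045
vertex 3.662 -1.895 -3.946
vertex 3.283 -2.155 -4.612
endloop
endfacet
facet normal 0.981 0.180 0.072
outer loop
vertex 3.662 -1.895 -3.946
vertex 3.74 -2.523 -3.441
vertex 3.819 -2.633 -4.239
endloop
endfacet
facet normal -0.146 -0.958 -0.245
outer loop
vertex 3.126 -2.943 -4.519
vertex 3.408 -3.171 -3.795
vertex 2.618 -3.025 -3.894
endloop
endfacet
facet normal -0.618 -0.538 -0.573
outer loop
vertex 3.126 -2.943 -4.519
vertex 2.618 -3.025 -3.894
vertex 2.54 -2.397 -4.399
endloop
endfacet
facet normal -0.256 -0.063 -0.965
outer loop
vertex 3.126 -2.943 -4.519
vertex 2.54 -2.397 -4.399
vertex 3.283 -2.155 -4.612
endloop
endfacet
facet normal 0.440 -0.191 -0.877
outer loop
vertex 3.126 -2.943 -4.519
vertex 3.283 -2.155 -4.612
vertex 3.819 -2.633 -4.239
endloop
endfacet
facet normal 0.508 -0.745 -0.432
outer loop
vertex 3.126 -2.943 -4.519
vertex 3.819 -2.633 -4.239
vertex 3.408 -3.171 -3.795
endloop
endfacet
facet normal -0.217 -0.861 0.460
outer loop
vertex 2.618 -3.025 -3.894
vertex 3.408 -3.171 -3.795
vertex 2.997 -2.765 -3.228
endloop
endfacet
facet normal -0.981 -0.180 -0.072
outer loop
vertex 2.54 -2.397 -4.399
vertex 2.618 -3.025 -3.894
vertex 2.461 -2.287 -3.601
endloop
endfacet
facet normal -0.394 0.588 -0.707
outer loop
vertex 3.283 -2.155 -4.612
vertex 2.54 -2.397 -4.399
vertex 2.872 -1.749 -4.045
endloop
endfacet
facet normal 0.732 0.380 -0.565
outer loop
vertex 3.819 -2.633 -4.239
vertex 3.283 -2.155 -4.612
vertex 3.662 -1.895 -3.946
endloop
endfacet
facet normal 0.842 -0.516 0.155
outer loop
vertex 3.408 -3.171 -3.795
vertex 3.819 -2.633 -4.239
vertex 3.74 -2.523 -3.441
endloop
endfacet
facet normal -0.514 -0.717 0.471
outer loop
vertex -2.211 0.018 2.591
vertex -3.692 1.346 2.998
vertex -3.056 -0.431 0.984
endloop
endfacet
facet normal 0.729 -0.655 -0.200
outer loop
vertex -2.048 0.974 0.062
vertex -2.211 0.018 2.591
vertex -3.056 -0.431 0.984
endloop
endfacet
facet normal -0.514 -0.717 0.471
outer loop
vertex -3.056 -0.431 0.984
vertex -3.692 1.346 2.998
vertex -4.536 0.896 1.391
endloop
endfacet
facet normal -0.452 -0.240 -0.859
outer loop
vertex -4.536 0.896 1.391
vertex -2.048 0.974 0.062
vertex -3.056 -0.431 0.984
endloop
endfacet
facet normal 0.451 0.240 0.859
outer loop
vertex -2.211 0.018 2.591
vertex -2.684 2.751 2.076
vertex -3.692 1.346 2.998
endloop
endfacet
facet normal 0.730 -0.654 -0.200
outer loop
vertex -1.204 1.424 1.669
vertex -2.211 0.018 2.591
vertex -2.048 0.974 0.062
endloop
endfacet
facet normal 0.452 0.240 0.859
outer loop
vertex -1.204 1.424 1.669
vertex -2.684 2.751 2.076
vertex -2.211 0.018 2.591
endloop
endfacet
facet normal -0.729 0.654 0.200
outer loop
vertex -3.692 1.346 2.998
vertex -2.684 2.751 2.076
vertex -4.536 0.896 1.391
endloop
endfacet
facet normal -0.452 -0.240 -0.859
outer loop
vertex -3.529 2.302 0.469
vertex -2.048 0.974 0.062
vertex -4.536 0.896 1.391
endloop
endfacet
facet normal -0.729 0.654 0.201
outer loop
vertex -4.536 0.896 1.391
vertex -2.684 2.751 2.076
vertex -3.529 2.302 0.469
endloop
endfacet
facet normal 0.514 0.717 -0.471
outer loop
vertex -3.529 2.302 0.469
vertex -1.204 1.424 1.669
vertex -2.048 0.974 0.062
endloop
endfacet
facet normal 0.514 0.717 -0.471
outer loop
vertex -2.684 2.751 2.076
vertex -1.204 1.424 1.669
vertex -3.529 2.302 0.469
endloop
endfacet
facet normal -0.985 0.057 0.164
outer loop
vertex 0.387 -0.132 3.44
vertex 0.368 1.264 2.84
vertex 0.166 -0.632 2.283
endloop
endfacet
facet normal 0.012 -0.919 0.395
outer loop
vertex 1.752 -0.724 2.02
vertex 0.387 -0.132 3.44
vertex 0.166 -0.632 2.283
endloop
endfacet
facet normal -0.985 0.057 0.164
outer loop
vertex 0.166 -0.632 2.283
vertex 0.368 1.264 2.84
vertex 0.147 0.764 1.683
endloop
endfacet
facet normal -0.173 -0.391 -0.904
outer loop
vertex 0.147 0.764 1.683
vertex 1.752 -0.724 2.02
vertex 0.166 -0.632 2.283
endloop
endfacet
facet normal 0.173 0.391 0.904
outer loop
vertex 0.387 -0.132 3.44
vertex 1.954 1.172 2.577
vertex 0.368 1.264 2.84
endloop
endfacet
facet normal 0.012 -0.919 0.395
outer loop
vertex 1.973 -0.224 3.177
vertex 0.387 -0.132 3.44
vertex 1.752 -0.724 2.02
endloop
endfacet
facet normal 0.173 0.391 0.904
outer loop
vertex 1.973 -0.224 3.177
vertex 1.954 1.172 2.577
vertex 0.387 -0.132 3.44
endloop
endfacet
facet normal -0.012 0.919 -0.395
outer loop
vertex 0.368 1.264 2.84
vertex 1.954 1.172 2.577
vertex 0.147 0.764 1.683
endloop
endfacet
facet normal -0.173 -0.391 -0.904
outer loop
vertex 1.733 0.672 1.42
vertex 1.752 -0.724 2.02
vertex 0.147 0.764 1.683
endloop
endfacet
facet normal -0.012 0.919 -0.395
outer loop
vertex 0.147 0.764 1.683
vertex 1.954 1.172 2.577
vertex 1.733 0.672 1.42
endloop
endfacet
facet normal 0.985 -0.057 -0.164
outer loop
vertex 1.733 0.672 1.42
vertex 1.973 -0.224 3.177
vertex 1.752 -0.724 2.02
endloop
endfacet
facet normal 0.985 -0.057 -0.164
outer loop
vertex 1.954 1.172 2.577
vertex 1.973 -0.224 3.177
vertex 1.733 0.672 1.42
endloop
endfacet

endsolid


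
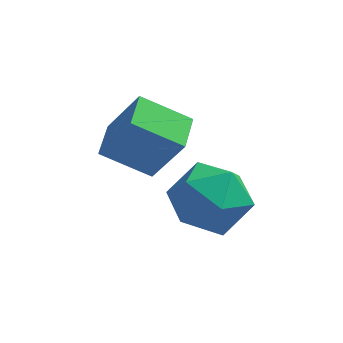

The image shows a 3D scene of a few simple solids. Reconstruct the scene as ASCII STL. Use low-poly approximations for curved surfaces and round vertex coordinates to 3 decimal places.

solid 
facet normal -0.498 0.104 -0.861
outer loop
vertex -3.702 -1.898 -2.19
vertex -3.676 -0.884 -2.083
vertex -2.471 -1.854 -2.897
endloop
endfacet
facet normal -0.024 -0.994 -0.104
outer loop
vertex -1.684 -2.016 -1.537
vertex -3.702 -1.898 -2.19
vertex -2.471 -1.854 -2.897
endloop
endfacet
facet normal -0.499 0.102 -0.861
outer loop
vertex -2.471 -1.854 -2.897
vertex -3.676 -0.884 -2.083
vertex -2.446 -0.84 -2.791
endloop
endfacet
facet normal 0.867 0.031 -0.498
outer loop
vertex -2.446 -0.84 -2.791
vertex -1.684 -2.016 -1.537
vertex -2.471 -1.854 -2.897
endloop
endfacet
facet normal -0.867 -0.030 0.498
outer loop
vertex -3.702 -1.898 -2.19
vertex -2.889 -1.046 -0.723
vertex -3.676 -0.884 -2.083
endloop
endfacet
facet normal -0.024 -0.994 -0.104
outer loop
vertex -2.914 -2.06 -0.829
vertex -3.702 -1.898 -2.19
vertex -1.684 -2.016 -1.537
endloop
endfacet
facet normal -0.867 -0.031 0.498
outer loop
vertex -2.914 -2.06 -0.829
vertex -2.889 -1.046 -0.723
vertex -3.702 -1.898 -2.19
endloop
endfacet
facet normal 0.024 0.994 0.104
outer loop
vertex -3.676 -0.884 -2.083
vertex -2.889 -1.046 -0.723
vertex -2.446 -0.84 -2.791
endloop
endfacet
facet normal 0.867 0.030 -0.498
outer loop
vertex -1.658 -1.002 -1.43
vertex -1.684 -2.016 -1.537
vertex -2.446 -0.84 -2.791
endloop
endfacet
facet normal 0.024 0.994 0.104
outer loop
vertex -2.446 -0.84 -2.791
vertex -2.889 -1.046 -0.723
vertex -1.658 -1.002 -1.43
endloop
endfacet
facet normal 0.499 -0.104 0.860
outer loop
vertex -1.658 -1.002 -1.43
vertex -2.914 -2.06 -0.829
vertex -1.684 -2.016 -1.537
endloop
endfacet
facet normal 0.498 -0.102 0.861
outer loop
vertex -2.889 -1.046 -0.723
vertex -2.914 -2.06 -0.829
vertex -1.658 -1.002 -1.43
endloop
endfacet
facet normal 0.283 0.828 -0.485
outer loop
vertex -0.452 -2.833 -3.057
vertex -1.307 -2.333 -2.703
vertex -0.416 -2.311 -2.145
endloop
endfacet
facet normal 0.850 0.442 -0.287
outer loop
vertex -0.452 -2.833 -3.057
vertex -0.416 -2.311 -2.145
vertex 0.045 -3.252 -2.231
endloop
endfacet
facet normal 0.789 -0.207 -0.579
outer loop
vertex -0.452 -2.833 -3.057
vertex 0.045 -3.252 -2.231
vertex -0.562 -3.856 -2.842
endloop
endfacet
facet normal 0.184 -0.221 -0.958
outer loop
vertex -0.452 -2.833 -3.057
vertex -0.562 -3.856 -2.842
vertex -1.397 -3.288 -3.134
endloop
endfacet
facet normal -0.128 0.418 -0.899
outer loop
vertex -0.452 -2.833 -3.057
vertex -1.397 -3.288 -3.134
vertex -1.307 -2.333 -2.703
endloop
endfacet
facet normal 0.828 0.367 0.423
outer loop
vertex 0.045 -3.252 -2.231
vertex -0.416 -2.311 -2.145
vertex -0.503 -3.012 -1.366
endloop
endfacet
facet normal -0.089 0.991 0.103
outer loop
vertex -0.416 -2.311 -2.145
vertex -1.307 -2.333 -2.703
vertex -1.338 -2.444 -1.658
endloop
endfacet
facet normal -0.754 0.328 -0.569
outer loop
vertex -1.307 -2.333 -2.703
vertex -1.397 -3.288 -3.134
vertex -1.945 -3.048 -2.269
endloop
endfacet
facet normal -0.248 -0.706 -0.663
outer loop
vertex -1.397 -3.288 -3.134
vertex -0.562 -3.856 -2.842
vertex -1.484 -3.989 -2.355
endloop
endfacet
facet normal 0.730 -0.682 -0.051
outer loop
vertex -0.562 -3.856 -2.842
vertex 0.045 -3.252 -2.231
vertex -0.593 -3.967 -1.797
endloop
endfacet
facet normal -0.184 0.221 0.958
outer loop
vertex -1.448 -3.467 -1.443
vertex -0.503 -3.012 -1.366
vertex -1.338 -2.444 -1.658
endloop
endfacet
facet normal -0.789 0.207 0.579
outer loop
vertex -1.448 -3.467 -1.443
vertex -1.338 -2.444 -1.658
vertex -1.945 -3.048 -2.269
endloop
endfacet
facet normal -0.850 -0.442 0.287
outer loop
vertex -1.448 -3.467 -1.443
vertex -1.945 -3.048 -2.269
vertex -1.484 -3.989 -2.355
endloop
endfacet
facet normal -0.283 -0.828 0.485
outer loop
vertex -1.448 -3.467 -1.443
vertex -1.484 -3.989 -2.355
vertex -0.593 -3.967 -1.797
endloop
endfacet
facet normal 0.128 -0.418 0.899
outer loop
vertex -1.448 -3.467 -1.443
vertex -0.593 -3.967 -1.797
vertex -0.503 -3.012 -1.366
endloop
endfacet
facet normal 0.248 0.706 0.663
outer loop
vertex -1.338 -2.444 -1.658
vertex -0.503 -3.012 -1.366
vertex -0.416 -2.311 -2.145
endloop
endfacet
facet normal -0.730 0.682 0.051
outer loop
vertex -1.945 -3.048 -2.269
vertex -1.338 -2.444 -1.658
vertex -1.307 -2.333 -2.703
endloop
endfacet
facet normal -0.828 -0.367 -0.423
outer loop
vertex -1.484 -3.989 -2.355
vertex -1.945 -3.048 -2.269
vertex -1.397 -3.288 -3.134
endloop
endfacet
facet normal 0.089 -0.991 -0.103
outer loop
vertex -0.593 -3.967 -1.797
vertex -1.484 -3.989 -2.355
vertex -0.562 -3.856 -2.842
endloop
endfacet
facet normal 0.754 -0.328 0.569
outer loop
vertex -0.503 -3.012 -1.366
vertex -0.593 -3.967 -1.797
vertex 0.045 -3.252 -2.231
endloop
endfacet

endsolid


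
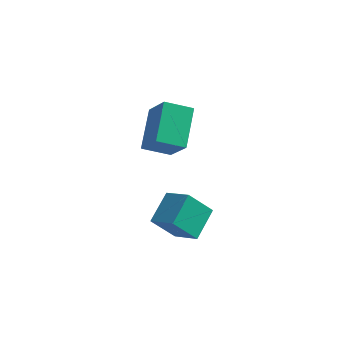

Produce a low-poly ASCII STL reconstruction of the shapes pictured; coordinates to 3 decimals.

solid 
facet normal -0.466 0.418 -0.780
outer loop
vertex 0.456 4.853 3.648
vertex 1.735 5.265 3.105
vertex 0.599 2.963 2.551
endloop
endfacet
facet normal -0.882 -0.284 0.375
outer loop
vertex 1.545 2.115 4.135
vertex 0.456 4.853 3.648
vertex 0.599 2.963 2.551
endloop
endfacet
facet normal -0.465 0.418 -0.780
outer loop
vertex 0.599 2.963 2.551
vertex 1.735 5.265 3.105
vertex 1.879 3.375 2.008
endloop
endfacet
facet normal 0.065 -0.863 -0.501
outer loop
vertex 1.879 3.375 2.008
vertex 1.545 2.115 4.135
vertex 0.599 2.963 2.551
endloop
endfacet
facet normal -0.065 0.863 0.501
outer loop
vertex 0.456 4.853 3.648
vertex 2.681 4.417 4.689
vertex 1.735 5.265 3.105
endloop
endfacet
facet normal -0.883 -0.284 0.374
outer loop
vertex 1.401 4.005 5.232
vertex 0.456 4.853 3.648
vertex 1.545 2.115 4.135
endloop
endfacet
facet normal -0.065 0.863 0.501
outer loop
vertex 1.401 4.005 5.232
vertex 2.681 4.417 4.689
vertex 0.456 4.853 3.648
endloop
endfacet
facet normal 0.882 0.285 -0.375
outer loop
vertex 1.735 5.265 3.105
vertex 2.681 4.417 4.689
vertex 1.879 3.375 2.008
endloop
endfacet
facet normal 0.065 -0.863 -0.501
outer loop
vertex 2.824 2.527 3.592
vertex 1.545 2.115 4.135
vertex 1.879 3.375 2.008
endloop
endfacet
facet normal 0.883 0.284 -0.374
outer loop
vertex 1.879 3.375 2.008
vertex 2.681 4.417 4.689
vertex 2.824 2.527 3.592
endloop
endfacet
facet normal 0.466 -0.417 0.780
outer loop
vertex 2.824 2.527 3.592
vertex 1.401 4.005 5.232
vertex 1.545 2.115 4.135
endloop
endfacet
facet normal 0.465 -0.418 0.780
outer loop
vertex 2.681 4.417 4.689
vertex 1.401 4.005 5.232
vertex 2.824 2.527 3.592
endloop
endfacet
facet normal -0.758 0.406 -0.510
outer loop
vertex 2.296 -1.523 2.062
vertex 2.616 -0.067 2.747
vertex 3.292 -1.175 0.858
endloop
endfacet
facet normal -0.195 -0.887 -0.418
outer loop
vertex 4.444 -1.793 1.633
vertex 2.296 -1.523 2.062
vertex 3.292 -1.175 0.858
endloop
endfacet
facet normal -0.759 0.406 -0.510
outer loop
vertex 3.292 -1.175 0.858
vertex 2.616 -0.067 2.747
vertex 3.611 0.281 1.543
endloop
endfacet
facet normal 0.622 0.217 -0.752
outer loop
vertex 3.611 0.281 1.543
vertex 4.444 -1.793 1.633
vertex 3.292 -1.175 0.858
endloop
endfacet
facet normal -0.622 -0.217 0.752
outer loop
vertex 2.296 -1.523 2.062
vertex 3.768 -0.685 3.522
vertex 2.616 -0.067 2.747
endloop
endfacet
facet normal -0.195 -0.887 -0.418
outer loop
vertex 3.449 -2.141 2.837
vertex 2.296 -1.523 2.062
vertex 4.444 -1.793 1.633
endloop
endfacet
facet normal -0.622 -0.218 0.752
outer loop
vertex 3.449 -2.141 2.837
vertex 3.768 -0.685 3.522
vertex 2.296 -1.523 2.062
endloop
endfacet
facet normal 0.195 0.887 0.418
outer loop
vertex 2.616 -0.067 2.747
vertex 3.768 -0.685 3.522
vertex 3.611 0.281 1.543
endloop
endfacet
facet normal 0.622 0.217 -0.752
outer loop
vertex 4.764 -0.337 2.318
vertex 4.444 -1.793 1.633
vertex 3.611 0.281 1.543
endloop
endfacet
facet normal 0.195 0.887 0.418
outer loop
vertex 3.611 0.281 1.543
vertex 3.768 -0.685 3.522
vertex 4.764 -0.337 2.318
endloop
endfacet
facet normal 0.759 -0.406 0.509
outer loop
vertex 4.764 -0.337 2.318
vertex 3.449 -2.141 2.837
vertex 4.444 -1.793 1.633
endloop
endfacet
facet normal 0.758 -0.406 0.510
outer loop
vertex 3.768 -0.685 3.522
vertex 3.449 -2.141 2.837
vertex 4.764 -0.337 2.318
endloop
endfacet

endsolid


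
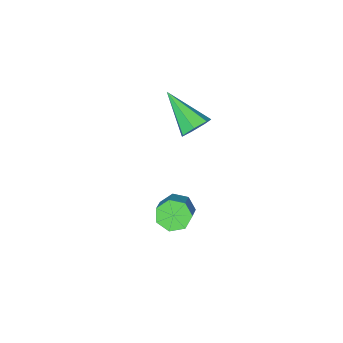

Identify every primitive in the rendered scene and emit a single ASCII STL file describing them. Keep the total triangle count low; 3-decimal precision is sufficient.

solid 
facet normal -0.013 0.846 -0.534
outer loop
vertex -2.322 -1.589 2.049
vertex -2.713 -1.903 1.561
vertex -2.923 -1.549 2.127
endloop
endfacet
facet normal 0.141 0.249 0.958
outer loop
vertex -2.322 -1.589 2.049
vertex -2.923 -1.549 2.127
vertex -2.687 -3.577 2.619
endloop
endfacet
facet normal -0.014 0.845 -0.534
outer loop
vertex -2.923 -1.549 2.127
vertex -2.713 -1.903 1.561
vertex -3.366 -1.776 1.779
endloop
endfacet
facet normal -0.648 0.108 0.754
outer loop
vertex -2.923 -1.549 2.127
vertex -3.366 -1.776 1.779
vertex -2.687 -3.577 2.619
endloop
endfacet
facet normal -0.014 0.845 -0.534
outer loop
vertex -3.366 -1.776 1.779
vertex -2.713 -1.903 1.561
vertex -3.317 -2.099 1.267
endloop
endfacet
facet normal -0.946 -0.308 0.104
outer loop
vertex -3.366 -1.776 1.779
vertex -3.317 -2.099 1.267
vertex -2.687 -3.577 2.619
endloop
endfacet
facet normal -0.014 0.845 -0.535
outer loop
vertex -3.317 -2.099 1.267
vertex -2.713 -1.903 1.561
vertex -2.814 -2.275 0.976
endloop
endfacet
facet normal -0.529 -0.684 -0.501
outer loop
vertex -3.317 -2.099 1.267
vertex -2.814 -2.275 0.976
vertex -2.687 -3.577 2.619
endloop
endfacet
facet normal -0.013 0.845 -0.535
outer loop
vertex -2.814 -2.275 0.976
vertex -2.713 -1.903 1.561
vertex -2.234 -2.171 1.126
endloop
endfacet
facet normal 0.290 -0.739 -0.608
outer loop
vertex -2.814 -2.275 0.976
vertex -2.234 -2.171 1.126
vertex -2.687 -3.577 2.619
endloop
endfacet
facet normal -0.013 0.845 -0.535
outer loop
vertex -2.234 -2.171 1.126
vertex -2.713 -1.903 1.561
vertex -2.015 -1.866 1.603
endloop
endfacet
facet normal 0.893 -0.430 -0.135
outer loop
vertex -2.234 -2.171 1.126
vertex -2.015 -1.866 1.603
vertex -2.687 -3.577 2.619
endloop
endfacet
facet normal -0.013 0.845 -0.534
outer loop
vertex -2.015 -1.866 1.603
vertex -2.713 -1.903 1.561
vertex -2.322 -1.589 2.049
endloop
endfacet
facet normal 0.826 0.010 0.563
outer loop
vertex -2.015 -1.866 1.603
vertex -2.322 -1.589 2.049
vertex -2.687 -3.577 2.619
endloop
endfacet
facet normal -0.616 -0.542 -0.572
outer loop
vertex -1.426 -1.79 -3.855
vertex -1.811 -1.986 -3.255
vertex -1.913 -1.402 -3.698
endloop
endfacet
facet normal 0.213 0.585 -0.783
outer loop
vertex -1.426 -1.79 -3.855
vertex -1.913 -1.402 -3.698
vertex -0.663 -1.118 -3.145
endloop
endfacet
facet normal 0.213 0.585 -0.783
outer loop
vertex -0.663 -1.118 -3.145
vertex -1.913 -1.402 -3.698
vertex -1.15 -0.73 -2.988
endloop
endfacet
facet normal 0.616 0.541 0.573
outer loop
vertex -0.663 -1.118 -3.145
vertex -1.15 -0.73 -2.988
vertex -1.049 -1.314 -2.545
endloop
endfacet
facet normal -0.615 -0.542 -0.573
outer loop
vertex -1.913 -1.402 -3.698
vertex -1.811 -1.986 -3.255
vertex -2.324 -1.454 -3.208
endloop
endfacet
facet normal -0.460 0.837 -0.297
outer loop
vertex -1.913 -1.402 -3.698
vertex -2.324 -1.454 -3.208
vertex -1.15 -0.73 -2.988
endloop
endfacet
facet normal -0.460 0.837 -0.297
outer loop
vertex -1.15 -0.73 -2.988
vertex -2.324 -1.454 -3.208
vertex -1.561 -0.782 -2.498
endloop
endfacet
facet normal 0.615 0.541 0.573
outer loop
vertex -1.15 -0.73 -2.988
vertex -1.561 -0.782 -2.498
vertex -1.049 -1.314 -2.545
endloop
endfacet
facet normal -0.615 -0.542 -0.573
outer loop
vertex -2.324 -1.454 -3.208
vertex -1.811 -1.986 -3.255
vertex -2.349 -1.907 -2.753
endloop
endfacet
facet normal -0.787 0.458 0.413
outer loop
vertex -2.324 -1.454 -3.208
vertex -2.349 -1.907 -2.753
vertex -1.561 -0.782 -2.498
endloop
endfacet
facet normal -0.787 0.458 0.413
outer loop
vertex -1.561 -0.782 -2.498
vertex -2.349 -1.907 -2.753
vertex -1.586 -1.235 -2.043
endloop
endfacet
facet normal 0.615 0.542 0.573
outer loop
vertex -1.561 -0.782 -2.498
vertex -1.586 -1.235 -2.043
vertex -1.049 -1.314 -2.545
endloop
endfacet
facet normal -0.614 -0.542 -0.573
outer loop
vertex -2.349 -1.907 -2.753
vertex -1.811 -1.986 -3.255
vertex -1.969 -2.419 -2.676
endloop
endfacet
facet normal -0.521 -0.265 0.811
outer loop
vertex -2.349 -1.907 -2.753
vertex -1.969 -2.419 -2.676
vertex -1.586 -1.235 -2.043
endloop
endfacet
facet normal -0.521 -0.265 0.811
outer loop
vertex -1.586 -1.235 -2.043
vertex -1.969 -2.419 -2.676
vertex -1.206 -1.747 -1.966
endloop
endfacet
facet normal 0.615 0.542 0.572
outer loop
vertex -1.586 -1.235 -2.043
vertex -1.206 -1.747 -1.966
vertex -1.049 -1.314 -2.545
endloop
endfacet
facet normal -0.615 -0.542 -0.573
outer loop
vertex -1.969 -2.419 -2.676
vertex -1.811 -1.986 -3.255
vertex -1.471 -2.605 -3.035
endloop
endfacet
facet normal 0.137 -0.789 0.599
outer loop
vertex -1.969 -2.419 -2.676
vertex -1.471 -2.605 -3.035
vertex -1.206 -1.747 -1.966
endloop
endfacet
facet normal 0.137 -0.789 0.599
outer loop
vertex -1.206 -1.747 -1.966
vertex -1.471 -2.605 -3.035
vertex -0.708 -1.933 -2.325
endloop
endfacet
facet normal 0.615 0.542 0.572
outer loop
vertex -1.206 -1.747 -1.966
vertex -0.708 -1.933 -2.325
vertex -1.049 -1.314 -2.545
endloop
endfacet
facet normal -0.616 -0.542 -0.573
outer loop
vertex -1.471 -2.605 -3.035
vertex -1.811 -1.986 -3.255
vertex -1.229 -2.325 -3.56
endloop
endfacet
facet normal 0.692 -0.719 -0.064
outer loop
vertex -1.471 -2.605 -3.035
vertex -1.229 -2.325 -3.56
vertex -0.708 -1.933 -2.325
endloop
endfacet
facet normal 0.692 -0.719 -0.064
outer loop
vertex -0.708 -1.933 -2.325
vertex -1.229 -2.325 -3.56
vertex -0.466 -1.653 -2.85
endloop
endfacet
facet normal 0.615 0.542 0.573
outer loop
vertex -0.708 -1.933 -2.325
vertex -0.466 -1.653 -2.85
vertex -1.049 -1.314 -2.545
endloop
endfacet
facet normal -0.616 -0.542 -0.572
outer loop
vertex -1.229 -2.325 -3.56
vertex -1.811 -1.986 -3.255
vertex -1.426 -1.79 -3.855
endloop
endfacet
facet normal 0.726 -0.107 -0.679
outer loop
vertex -1.229 -2.325 -3.56
vertex -1.426 -1.79 -3.855
vertex -0.466 -1.653 -2.85
endloop
endfacet
facet normal 0.726 -0.107 -0.679
outer loop
vertex -0.466 -1.653 -2.85
vertex -1.426 -1.79 -3.855
vertex -0.663 -1.118 -3.145
endloop
endfacet
facet normal 0.615 0.542 0.573
outer loop
vertex -0.466 -1.653 -2.85
vertex -0.663 -1.118 -3.145
vertex -1.049 -1.314 -2.545
endloop
endfacet

endsolid


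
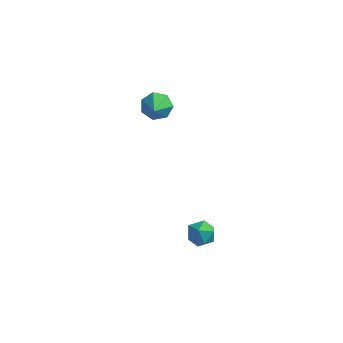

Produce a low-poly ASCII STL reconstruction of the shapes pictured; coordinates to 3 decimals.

solid 
facet normal -0.218 0.800 -0.559
outer loop
vertex -0.97 5.08 2.003
vertex -1.365 4.56 1.413
vertex -1.715 4.956 2.116
endloop
endfacet
facet normal 0.122 0.162 0.979
outer loop
vertex -0.97 5.08 2.003
vertex -1.715 4.956 2.116
vertex -1.015 3.28 2.307
endloop
endfacet
facet normal -0.218 0.800 -0.559
outer loop
vertex -1.715 4.956 2.116
vertex -1.365 4.56 1.413
vertex -2.196 4.534 1.7
endloop
endfacet
facet normal -0.571 -0.146 0.808
outer loop
vertex -1.715 4.956 2.116
vertex -2.196 4.534 1.7
vertex -1.015 3.28 2.307
endloop
endfacet
facet normal -0.218 0.800 -0.559
outer loop
vertex -2.196 4.534 1.7
vertex -1.365 4.56 1.413
vertex -2.051 4.131 1.067
endloop
endfacet
facet normal -0.761 -0.612 0.215
outer loop
vertex -2.196 4.534 1.7
vertex -2.051 4.131 1.067
vertex -1.015 3.28 2.307
endloop
endfacet
facet normal -0.218 0.800 -0.560
outer loop
vertex -2.051 4.131 1.067
vertex -1.365 4.56 1.413
vertex -1.389 4.051 0.695
endloop
endfacet
facet normal -0.305 -0.885 -0.352
outer loop
vertex -2.051 4.131 1.067
vertex -1.389 4.051 0.695
vertex -1.015 3.28 2.307
endloop
endfacet
facet normal -0.219 0.799 -0.559
outer loop
vertex -1.389 4.051 0.695
vertex -1.365 4.56 1.413
vertex -0.709 4.355 0.863
endloop
endfacet
facet normal 0.454 -0.758 -0.468
outer loop
vertex -1.389 4.051 0.695
vertex -0.709 4.355 0.863
vertex -1.015 3.28 2.307
endloop
endfacet
facet normal -0.218 0.800 -0.558
outer loop
vertex -0.709 4.355 0.863
vertex -1.365 4.56 1.413
vertex -0.522 4.812 1.445
endloop
endfacet
facet normal 0.943 -0.329 -0.045
outer loop
vertex -0.709 4.355 0.863
vertex -0.522 4.812 1.445
vertex -1.015 3.28 2.307
endloop
endfacet
facet normal -0.218 0.800 -0.559
outer loop
vertex -0.522 4.812 1.445
vertex -1.365 4.56 1.413
vertex -0.97 5.08 2.003
endloop
endfacet
facet normal 0.796 0.081 0.600
outer loop
vertex -0.522 4.812 1.445
vertex -0.97 5.08 2.003
vertex -1.015 3.28 2.307
endloop
endfacet
facet normal -0.357 0.034 0.933
outer loop
vertex 3.655 -2.27 0.29
vertex 2.986 -2.678 0.049
vertex 3.644 -3.089 0.316
endloop
endfacet
facet normal 0.357 0.025 0.934
outer loop
vertex 3.655 -2.27 0.29
vertex 3.644 -3.089 0.316
vertex 4.313 -2.696 0.05
endloop
endfacet
facet normal 0.584 0.587 0.561
outer loop
vertex 3.655 -2.27 0.29
vertex 4.313 -2.696 0.05
vertex 4.069 -2.042 -0.38
endloop
endfacet
facet normal 0.012 0.944 0.329
outer loop
vertex 3.655 -2.27 0.29
vertex 4.069 -2.042 -0.38
vertex 3.249 -2.031 -0.381
endloop
endfacet
facet normal -0.569 0.603 0.559
outer loop
vertex 3.655 -2.27 0.29
vertex 3.249 -2.031 -0.381
vertex 2.986 -2.678 0.049
endloop
endfacet
facet normal 0.570 -0.566 0.596
outer loop
vertex 4.313 -2.696 0.05
vertex 3.644 -3.089 0.316
vertex 4.051 -3.369 -0.339
endloop
endfacet
facet normal -0.585 -0.551 0.595
outer loop
vertex 3.644 -3.089 0.316
vertex 2.986 -2.678 0.049
vertex 3.231 -3.358 -0.34
endloop
endfacet
facet normal -0.929 0.369 -0.013
outer loop
vertex 2.986 -2.678 0.049
vertex 3.249 -2.031 -0.381
vertex 2.987 -2.704 -0.77
endloop
endfacet
facet normal 0.013 0.922 -0.386
outer loop
vertex 3.249 -2.031 -0.381
vertex 4.069 -2.042 -0.38
vertex 3.656 -2.311 -1.036
endloop
endfacet
facet normal 0.939 0.344 -0.010
outer loop
vertex 4.069 -2.042 -0.38
vertex 4.313 -2.696 0.05
vertex 4.314 -2.722 -0.769
endloop
endfacet
facet normal -0.012 -0.944 -0.329
outer loop
vertex 3.645 -3.13 -1.01
vertex 4.051 -3.369 -0.339
vertex 3.231 -3.358 -0.34
endloop
endfacet
facet normal -0.584 -0.587 -0.561
outer loop
vertex 3.645 -3.13 -1.01
vertex 3.231 -3.358 -0.34
vertex 2.987 -2.704 -0.77
endloop
endfacet
facet normal -0.357 -0.025 -0.934
outer loop
vertex 3.645 -3.13 -1.01
vertex 2.987 -2.704 -0.77
vertex 3.656 -2.311 -1.036
endloop
endfacet
facet normal 0.357 -0.034 -0.933
outer loop
vertex 3.645 -3.13 -1.01
vertex 3.656 -2.311 -1.036
vertex 4.314 -2.722 -0.769
endloop
endfacet
facet normal 0.569 -0.603 -0.559
outer loop
vertex 3.645 -3.13 -1.01
vertex 4.314 -2.722 -0.769
vertex 4.051 -3.369 -0.339
endloop
endfacet
facet normal -0.013 -0.922 0.386
outer loop
vertex 3.231 -3.358 -0.34
vertex 4.051 -3.369 -0.339
vertex 3.644 -3.089 0.316
endloop
endfacet
facet normal -0.939 -0.344 0.010
outer loop
vertex 2.987 -2.704 -0.77
vertex 3.231 -3.358 -0.34
vertex 2.986 -2.678 0.049
endloop
endfacet
facet normal -0.570 0.566 -0.596
outer loop
vertex 3.656 -2.311 -1.036
vertex 2.987 -2.704 -0.77
vertex 3.249 -2.031 -0.381
endloop
endfacet
facet normal 0.585 0.551 -0.595
outer loop
vertex 4.314 -2.722 -0.769
vertex 3.656 -2.311 -1.036
vertex 4.069 -2.042 -0.38
endloop
endfacet
facet normal 0.929 -0.369 0.013
outer loop
vertex 4.051 -3.369 -0.339
vertex 4.314 -2.722 -0.769
vertex 4.313 -2.696 0.05
endloop
endfacet

endsolid


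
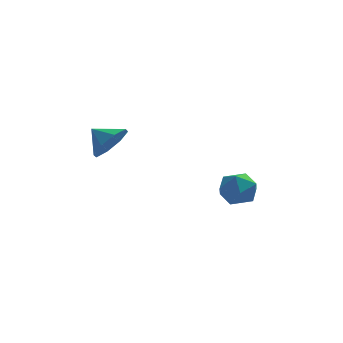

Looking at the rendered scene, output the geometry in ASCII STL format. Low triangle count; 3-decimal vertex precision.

solid 
facet normal -0.698 -0.031 0.716
outer loop
vertex 2.653 -0.823 0.177
vertex 2.406 -1.749 -0.104
vertex 3.111 -1.609 0.589
endloop
endfacet
facet normal -0.152 0.388 0.909
outer loop
vertex 2.653 -0.823 0.177
vertex 3.111 -1.609 0.589
vertex 3.64 -0.801 0.333
endloop
endfacet
facet normal -0.087 0.903 0.421
outer loop
vertex 2.653 -0.823 0.177
vertex 3.64 -0.801 0.333
vertex 3.261 -0.441 -0.518
endloop
endfacet
facet normal -0.590 0.804 -0.074
outer loop
vertex 2.653 -0.823 0.177
vertex 3.261 -0.441 -0.518
vertex 2.498 -1.026 -0.788
endloop
endfacet
facet normal -0.968 0.225 0.108
outer loop
vertex 2.653 -0.823 0.177
vertex 2.498 -1.026 -0.788
vertex 2.406 -1.749 -0.104
endloop
endfacet
facet normal 0.443 -0.006 0.896
outer loop
vertex 3.64 -0.801 0.333
vertex 3.111 -1.609 0.589
vertex 4.002 -1.714 0.148
endloop
endfacet
facet normal -0.438 -0.683 0.584
outer loop
vertex 3.111 -1.609 0.589
vertex 2.406 -1.749 -0.104
vertex 3.239 -2.299 -0.122
endloop
endfacet
facet normal -0.877 -0.267 -0.400
outer loop
vertex 2.406 -1.749 -0.104
vertex 2.498 -1.026 -0.788
vertex 2.86 -1.939 -0.973
endloop
endfacet
facet normal -0.266 0.668 -0.696
outer loop
vertex 2.498 -1.026 -0.788
vertex 3.261 -0.441 -0.518
vertex 3.389 -1.131 -1.229
endloop
endfacet
facet normal 0.549 0.829 0.106
outer loop
vertex 3.261 -0.441 -0.518
vertex 3.64 -0.801 0.333
vertex 4.094 -0.991 -0.536
endloop
endfacet
facet normal 0.590 -0.804 0.074
outer loop
vertex 3.847 -1.917 -0.817
vertex 4.002 -1.714 0.148
vertex 3.239 -2.299 -0.122
endloop
endfacet
facet normal 0.087 -0.903 -0.421
outer loop
vertex 3.847 -1.917 -0.817
vertex 3.239 -2.299 -0.122
vertex 2.86 -1.939 -0.973
endloop
endfacet
facet normal 0.152 -0.388 -0.909
outer loop
vertex 3.847 -1.917 -0.817
vertex 2.86 -1.939 -0.973
vertex 3.389 -1.131 -1.229
endloop
endfacet
facet normal 0.698 0.031 -0.716
outer loop
vertex 3.847 -1.917 -0.817
vertex 3.389 -1.131 -1.229
vertex 4.094 -0.991 -0.536
endloop
endfacet
facet normal 0.968 -0.225 -0.108
outer loop
vertex 3.847 -1.917 -0.817
vertex 4.094 -0.991 -0.536
vertex 4.002 -1.714 0.148
endloop
endfacet
facet normal 0.266 -0.668 0.696
outer loop
vertex 3.239 -2.299 -0.122
vertex 4.002 -1.714 0.148
vertex 3.111 -1.609 0.589
endloop
endfacet
facet normal -0.549 -0.829 -0.106
outer loop
vertex 2.86 -1.939 -0.973
vertex 3.239 -2.299 -0.122
vertex 2.406 -1.749 -0.104
endloop
endfacet
facet normal -0.443 0.006 -0.896
outer loop
vertex 3.389 -1.131 -1.229
vertex 2.86 -1.939 -0.973
vertex 2.498 -1.026 -0.788
endloop
endfacet
facet normal 0.438 0.683 -0.584
outer loop
vertex 4.094 -0.991 -0.536
vertex 3.389 -1.131 -1.229
vertex 3.261 -0.441 -0.518
endloop
endfacet
facet normal 0.877 0.267 0.400
outer loop
vertex 4.002 -1.714 0.148
vertex 4.094 -0.991 -0.536
vertex 3.64 -0.801 0.333
endloop
endfacet
facet normal 0.687 -0.494 -0.533
outer loop
vertex -1.528 -2.002 3.62
vertex -2.271 -2.617 3.231
vertex -1.842 -1.713 2.947
endloop
endfacet
facet normal 0.032 0.924 0.382
outer loop
vertex -1.528 -2.002 3.62
vertex -1.842 -1.713 2.947
vertex -3.069 -2.043 3.849
endloop
endfacet
facet normal 0.687 -0.494 -0.533
outer loop
vertex -1.842 -1.713 2.947
vertex -2.271 -2.617 3.231
vertex -2.407 -1.953 2.441
endloop
endfacet
facet normal -0.320 0.943 -0.090
outer loop
vertex -1.842 -1.713 2.947
vertex -2.407 -1.953 2.441
vertex -3.069 -2.043 3.849
endloop
endfacet
facet normal 0.687 -0.494 -0.533
outer loop
vertex -2.407 -1.953 2.441
vertex -2.271 -2.617 3.231
vertex -2.893 -2.582 2.398
endloop
endfacet
facet normal -0.742 0.594 -0.311
outer loop
vertex -2.407 -1.953 2.441
vertex -2.893 -2.582 2.398
vertex -3.069 -2.043 3.849
endloop
endfacet
facet normal 0.687 -0.494 -0.533
outer loop
vertex -2.893 -2.582 2.398
vertex -2.271 -2.617 3.231
vertex -3.015 -3.231 2.842
endloop
endfacet
facet normal -0.985 0.082 -0.150
outer loop
vertex -2.893 -2.582 2.398
vertex -3.015 -3.231 2.842
vertex -3.069 -2.043 3.849
endloop
endfacet
facet normal 0.687 -0.495 -0.533
outer loop
vertex -3.015 -3.231 2.842
vertex -2.271 -2.617 3.231
vertex -2.701 -3.52 3.515
endloop
endfacet
facet normal -0.908 -0.294 0.298
outer loop
vertex -3.015 -3.231 2.842
vertex -2.701 -3.52 3.515
vertex -3.069 -2.043 3.849
endloop
endfacet
facet normal 0.687 -0.495 -0.532
outer loop
vertex -2.701 -3.52 3.515
vertex -2.271 -2.617 3.231
vertex -2.136 -3.28 4.021
endloop
endfacet
facet normal -0.557 -0.313 0.770
outer loop
vertex -2.701 -3.52 3.515
vertex -2.136 -3.28 4.021
vertex -3.069 -2.043 3.849
endloop
endfacet
facet normal 0.687 -0.494 -0.532
outer loop
vertex -2.136 -3.28 4.021
vertex -2.271 -2.617 3.231
vertex -1.65 -2.651 4.064
endloop
endfacet
facet normal -0.135 0.036 0.990
outer loop
vertex -2.136 -3.28 4.021
vertex -1.65 -2.651 4.064
vertex -3.069 -2.043 3.849
endloop
endfacet
facet normal 0.687 -0.494 -0.533
outer loop
vertex -1.65 -2.651 4.064
vertex -2.271 -2.617 3.231
vertex -1.528 -2.002 3.62
endloop
endfacet
facet normal 0.109 0.547 0.830
outer loop
vertex -1.65 -2.651 4.064
vertex -1.528 -2.002 3.62
vertex -3.069 -2.043 3.849
endloop
endfacet

endsolid


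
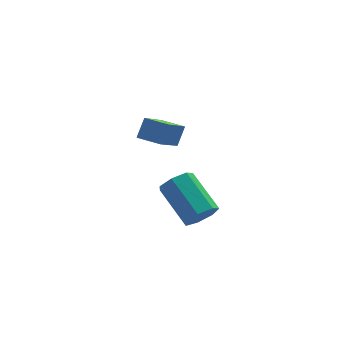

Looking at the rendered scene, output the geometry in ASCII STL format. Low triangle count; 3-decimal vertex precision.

solid 
facet normal -0.417 -0.697 0.583
outer loop
vertex 0.523 -2.493 1.583
vertex -0.294 -1.94 1.66
vertex 0.166 -2.915 0.823
endloop
endfacet
facet normal 0.825 -0.559 -0.077
outer loop
vertex 1.014 -1.5 -0.36
vertex 0.523 -2.493 1.583
vertex 0.166 -2.915 0.823
endloop
endfacet
facet normal -0.418 -0.697 0.583
outer loop
vertex 0.166 -2.915 0.823
vertex -0.294 -1.94 1.66
vertex -0.651 -2.362 0.899
endloop
endfacet
facet normal -0.379 -0.449 -0.809
outer loop
vertex -0.651 -2.362 0.899
vertex 1.014 -1.5 -0.36
vertex 0.166 -2.915 0.823
endloop
endfacet
facet normal 0.380 0.449 0.809
outer loop
vertex 0.523 -2.493 1.583
vertex 0.554 -0.525 0.477
vertex -0.294 -1.94 1.66
endloop
endfacet
facet normal 0.825 -0.559 -0.077
outer loop
vertex 1.371 -1.078 0.401
vertex 0.523 -2.493 1.583
vertex 1.014 -1.5 -0.36
endloop
endfacet
facet normal 0.379 0.449 0.809
outer loop
vertex 1.371 -1.078 0.401
vertex 0.554 -0.525 0.477
vertex 0.523 -2.493 1.583
endloop
endfacet
facet normal -0.825 0.559 0.077
outer loop
vertex -0.294 -1.94 1.66
vertex 0.554 -0.525 0.477
vertex -0.651 -2.362 0.899
endloop
endfacet
facet normal -0.380 -0.448 -0.809
outer loop
vertex 0.197 -0.947 -0.283
vertex 1.014 -1.5 -0.36
vertex -0.651 -2.362 0.899
endloop
endfacet
facet normal -0.825 0.559 0.077
outer loop
vertex -0.651 -2.362 0.899
vertex 0.554 -0.525 0.477
vertex 0.197 -0.947 -0.283
endloop
endfacet
facet normal 0.417 0.698 -0.583
outer loop
vertex 0.197 -0.947 -0.283
vertex 1.371 -1.078 0.401
vertex 1.014 -1.5 -0.36
endloop
endfacet
facet normal 0.417 0.697 -0.583
outer loop
vertex 0.554 -0.525 0.477
vertex 1.371 -1.078 0.401
vertex 0.197 -0.947 -0.283
endloop
endfacet
facet normal 0.388 -0.759 -0.523
outer loop
vertex 2.562 -2.001 -3.832
vertex 1.847 -2.2 -4.073
vertex 2.355 -1.711 -4.407
endloop
endfacet
facet normal 0.870 0.489 -0.066
outer loop
vertex 2.562 -2.001 -3.832
vertex 2.355 -1.711 -4.407
vertex 1.788 -0.482 -2.786
endloop
endfacet
facet normal 0.869 0.490 -0.067
outer loop
vertex 1.788 -0.482 -2.786
vertex 2.355 -1.711 -4.407
vertex 1.58 -0.192 -3.362
endloop
endfacet
facet normal -0.387 0.760 0.522
outer loop
vertex 1.788 -0.482 -2.786
vertex 1.58 -0.192 -3.362
vertex 1.073 -0.68 -3.027
endloop
endfacet
facet normal 0.387 -0.759 -0.523
outer loop
vertex 2.355 -1.711 -4.407
vertex 1.847 -2.2 -4.073
vertex 1.765 -1.789 -4.731
endloop
endfacet
facet normal 0.303 0.640 -0.706
outer loop
vertex 2.355 -1.711 -4.407
vertex 1.765 -1.789 -4.731
vertex 1.58 -0.192 -3.362
endloop
endfacet
facet normal 0.303 0.640 -0.706
outer loop
vertex 1.58 -0.192 -3.362
vertex 1.765 -1.789 -4.731
vertex 0.991 -0.269 -3.685
endloop
endfacet
facet normal -0.386 0.760 0.523
outer loop
vertex 1.58 -0.192 -3.362
vertex 0.991 -0.269 -3.685
vertex 1.073 -0.68 -3.027
endloop
endfacet
facet normal 0.387 -0.760 -0.523
outer loop
vertex 1.765 -1.789 -4.731
vertex 1.847 -2.2 -4.073
vertex 1.238 -2.176 -4.559
endloop
endfacet
facet normal -0.493 0.309 -0.814
outer loop
vertex 1.765 -1.789 -4.731
vertex 1.238 -2.176 -4.559
vertex 0.991 -0.269 -3.685
endloop
endfacet
facet normal -0.492 0.309 -0.814
outer loop
vertex 0.991 -0.269 -3.685
vertex 1.238 -2.176 -4.559
vertex 0.463 -0.657 -3.513
endloop
endfacet
facet normal -0.388 0.759 0.523
outer loop
vertex 0.991 -0.269 -3.685
vertex 0.463 -0.657 -3.513
vertex 1.073 -0.68 -3.027
endloop
endfacet
facet normal 0.387 -0.760 -0.522
outer loop
vertex 1.238 -2.176 -4.559
vertex 1.847 -2.2 -4.073
vertex 1.169 -2.581 -4.021
endloop
endfacet
facet normal -0.916 -0.255 -0.309
outer loop
vertex 1.238 -2.176 -4.559
vertex 1.169 -2.581 -4.021
vertex 0.463 -0.657 -3.513
endloop
endfacet
facet normal -0.916 -0.255 -0.309
outer loop
vertex 0.463 -0.657 -3.513
vertex 1.169 -2.581 -4.021
vertex 0.394 -1.062 -2.975
endloop
endfacet
facet normal -0.387 0.760 0.522
outer loop
vertex 0.463 -0.657 -3.513
vertex 0.394 -1.062 -2.975
vertex 1.073 -0.68 -3.027
endloop
endfacet
facet normal 0.387 -0.760 -0.522
outer loop
vertex 1.169 -2.581 -4.021
vertex 1.847 -2.2 -4.073
vertex 1.611 -2.699 -3.522
endloop
endfacet
facet normal -0.651 -0.627 0.428
outer loop
vertex 1.169 -2.581 -4.021
vertex 1.611 -2.699 -3.522
vertex 0.394 -1.062 -2.975
endloop
endfacet
facet normal -0.650 -0.627 0.430
outer loop
vertex 0.394 -1.062 -2.975
vertex 1.611 -2.699 -3.522
vertex 0.837 -1.18 -2.477
endloop
endfacet
facet normal -0.387 0.759 0.524
outer loop
vertex 0.394 -1.062 -2.975
vertex 0.837 -1.18 -2.477
vertex 1.073 -0.68 -3.027
endloop
endfacet
facet normal 0.387 -0.760 -0.522
outer loop
vertex 1.611 -2.699 -3.522
vertex 1.847 -2.2 -4.073
vertex 2.231 -2.441 -3.438
endloop
endfacet
facet normal 0.105 -0.527 0.843
outer loop
vertex 1.611 -2.699 -3.522
vertex 2.231 -2.441 -3.438
vertex 0.837 -1.18 -2.477
endloop
endfacet
facet normal 0.105 -0.527 0.843
outer loop
vertex 0.837 -1.18 -2.477
vertex 2.231 -2.441 -3.438
vertex 1.457 -0.922 -2.393
endloop
endfacet
facet normal -0.387 0.759 0.524
outer loop
vertex 0.837 -1.18 -2.477
vertex 1.457 -0.922 -2.393
vertex 1.073 -0.68 -3.027
endloop
endfacet
facet normal 0.388 -0.759 -0.523
outer loop
vertex 2.231 -2.441 -3.438
vertex 1.847 -2.2 -4.073
vertex 2.562 -2.001 -3.832
endloop
endfacet
facet normal 0.782 -0.030 0.623
outer loop
vertex 2.231 -2.441 -3.438
vertex 2.562 -2.001 -3.832
vertex 1.457 -0.922 -2.393
endloop
endfacet
facet normal 0.781 -0.031 0.623
outer loop
vertex 1.457 -0.922 -2.393
vertex 2.562 -2.001 -3.832
vertex 1.788 -0.482 -2.786
endloop
endfacet
facet normal -0.387 0.759 0.524
outer loop
vertex 1.457 -0.922 -2.393
vertex 1.788 -0.482 -2.786
vertex 1.073 -0.68 -3.027
endloop
endfacet

endsolid
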